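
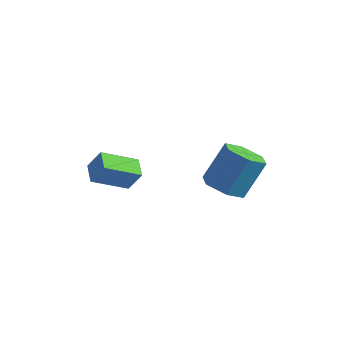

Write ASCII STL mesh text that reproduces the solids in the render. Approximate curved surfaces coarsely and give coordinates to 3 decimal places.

solid 
facet normal -0.507 -0.146 -0.849
outer loop
vertex -4.054 -1.672 -1.709
vertex -4.753 -0.945 -1.416
vertex -3.041 -0.365 -2.538
endloop
endfacet
facet normal 0.665 -0.693 -0.279
outer loop
vertex -2.447 -0.195 -1.544
vertex -4.054 -1.672 -1.709
vertex -3.041 -0.365 -2.538
endloop
endfacet
facet normal -0.507 -0.146 -0.849
outer loop
vertex -3.041 -0.365 -2.538
vertex -4.753 -0.945 -1.416
vertex -3.74 0.362 -2.245
endloop
endfacet
facet normal 0.547 0.707 -0.448
outer loop
vertex -3.74 0.362 -2.245
vertex -2.447 -0.195 -1.544
vertex -3.041 -0.365 -2.538
endloop
endfacet
facet normal -0.547 -0.707 0.448
outer loop
vertex -4.054 -1.672 -1.709
vertex -4.159 -0.775 -0.422
vertex -4.753 -0.945 -1.416
endloop
endfacet
facet normal 0.665 -0.693 -0.279
outer loop
vertex -3.46 -1.502 -0.715
vertex -4.054 -1.672 -1.709
vertex -2.447 -0.195 -1.544
endloop
endfacet
facet normal -0.547 -0.707 0.448
outer loop
vertex -3.46 -1.502 -0.715
vertex -4.159 -0.775 -0.422
vertex -4.054 -1.672 -1.709
endloop
endfacet
facet normal -0.665 0.693 0.279
outer loop
vertex -4.753 -0.945 -1.416
vertex -4.159 -0.775 -0.422
vertex -3.74 0.362 -2.245
endloop
endfacet
facet normal 0.547 0.707 -0.448
outer loop
vertex -3.146 0.532 -1.251
vertex -2.447 -0.195 -1.544
vertex -3.74 0.362 -2.245
endloop
endfacet
facet normal -0.665 0.693 0.279
outer loop
vertex -3.74 0.362 -2.245
vertex -4.159 -0.775 -0.422
vertex -3.146 0.532 -1.251
endloop
endfacet
facet normal 0.507 0.146 0.849
outer loop
vertex -3.146 0.532 -1.251
vertex -3.46 -1.502 -0.715
vertex -2.447 -0.195 -1.544
endloop
endfacet
facet normal 0.507 0.146 0.849
outer loop
vertex -4.159 -0.775 -0.422
vertex -3.46 -1.502 -0.715
vertex -3.146 0.532 -1.251
endloop
endfacet
facet normal -0.225 -0.485 -0.845
outer loop
vertex 1.836 1.045 -1.989
vertex 0.849 0.993 -1.696
vertex 1.181 1.798 -2.247
endloop
endfacet
facet normal 0.739 0.481 -0.472
outer loop
vertex 1.836 1.045 -1.989
vertex 1.181 1.798 -2.247
vertex 2.297 2.039 -0.256
endloop
endfacet
facet normal 0.739 0.480 -0.472
outer loop
vertex 2.297 2.039 -0.256
vertex 1.181 1.798 -2.247
vertex 1.643 2.792 -0.514
endloop
endfacet
facet normal 0.225 0.485 0.845
outer loop
vertex 2.297 2.039 -0.256
vertex 1.643 2.792 -0.514
vertex 1.311 1.987 0.036
endloop
endfacet
facet normal -0.225 -0.485 -0.845
outer loop
vertex 1.181 1.798 -2.247
vertex 0.849 0.993 -1.696
vertex 0.195 1.745 -1.954
endloop
endfacet
facet normal -0.181 0.873 -0.452
outer loop
vertex 1.181 1.798 -2.247
vertex 0.195 1.745 -1.954
vertex 1.643 2.792 -0.514
endloop
endfacet
facet normal -0.180 0.873 -0.453
outer loop
vertex 1.643 2.792 -0.514
vertex 0.195 1.745 -1.954
vertex 0.656 2.74 -0.222
endloop
endfacet
facet normal 0.225 0.485 0.845
outer loop
vertex 1.643 2.792 -0.514
vertex 0.656 2.74 -0.222
vertex 1.311 1.987 0.036
endloop
endfacet
facet normal -0.225 -0.485 -0.845
outer loop
vertex 0.195 1.745 -1.954
vertex 0.849 0.993 -1.696
vertex -0.137 0.941 -1.404
endloop
endfacet
facet normal -0.919 0.393 0.019
outer loop
vertex 0.195 1.745 -1.954
vertex -0.137 0.941 -1.404
vertex 0.656 2.74 -0.222
endloop
endfacet
facet normal -0.920 0.393 0.019
outer loop
vertex 0.656 2.74 -0.222
vertex -0.137 0.941 -1.404
vertex 0.324 1.935 0.329
endloop
endfacet
facet normal 0.225 0.485 0.845
outer loop
vertex 0.656 2.74 -0.222
vertex 0.324 1.935 0.329
vertex 1.311 1.987 0.036
endloop
endfacet
facet normal -0.225 -0.485 -0.845
outer loop
vertex -0.137 0.941 -1.404
vertex 0.849 0.993 -1.696
vertex 0.517 0.188 -1.146
endloop
endfacet
facet normal -0.739 -0.480 0.472
outer loop
vertex -0.137 0.941 -1.404
vertex 0.517 0.188 -1.146
vertex 0.324 1.935 0.329
endloop
endfacet
facet normal -0.739 -0.481 0.473
outer loop
vertex 0.324 1.935 0.329
vertex 0.517 0.188 -1.146
vertex 0.979 1.182 0.587
endloop
endfacet
facet normal 0.225 0.485 0.845
outer loop
vertex 0.324 1.935 0.329
vertex 0.979 1.182 0.587
vertex 1.311 1.987 0.036
endloop
endfacet
facet normal -0.225 -0.485 -0.845
outer loop
vertex 0.517 0.188 -1.146
vertex 0.849 0.993 -1.696
vertex 1.504 0.24 -1.438
endloop
endfacet
facet normal 0.180 -0.873 0.453
outer loop
vertex 0.517 0.188 -1.146
vertex 1.504 0.24 -1.438
vertex 0.979 1.182 0.587
endloop
endfacet
facet normal 0.182 -0.873 0.453
outer loop
vertex 0.979 1.182 0.587
vertex 1.504 0.24 -1.438
vertex 1.965 1.235 0.294
endloop
endfacet
facet normal 0.225 0.485 0.845
outer loop
vertex 0.979 1.182 0.587
vertex 1.965 1.235 0.294
vertex 1.311 1.987 0.036
endloop
endfacet
facet normal -0.225 -0.485 -0.845
outer loop
vertex 1.504 0.24 -1.438
vertex 0.849 0.993 -1.696
vertex 1.836 1.045 -1.989
endloop
endfacet
facet normal 0.920 -0.392 -0.019
outer loop
vertex 1.504 0.24 -1.438
vertex 1.836 1.045 -1.989
vertex 1.965 1.235 0.294
endloop
endfacet
facet normal 0.919 -0.393 -0.019
outer loop
vertex 1.965 1.235 0.294
vertex 1.836 1.045 -1.989
vertex 2.297 2.039 -0.256
endloop
endfacet
facet normal 0.225 0.485 0.845
outer loop
vertex 1.965 1.235 0.294
vertex 2.297 2.039 -0.256
vertex 1.311 1.987 0.036
endloop
endfacet

endsolid


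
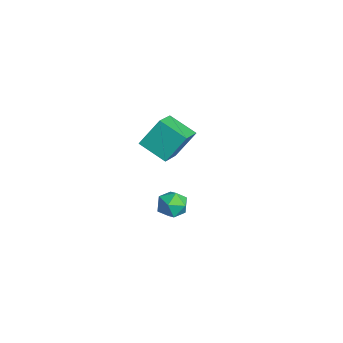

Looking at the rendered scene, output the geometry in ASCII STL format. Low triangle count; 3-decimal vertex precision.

solid 
facet normal -0.758 0.495 -0.425
outer loop
vertex -4.87 2.488 1.509
vertex -3.596 3.713 0.662
vertex -4.763 1.231 -0.145
endloop
endfacet
facet normal -0.650 -0.625 0.433
outer loop
vertex -3.224 0.227 0.718
vertex -4.87 2.488 1.509
vertex -4.763 1.231 -0.145
endloop
endfacet
facet normal -0.758 0.495 -0.425
outer loop
vertex -4.763 1.231 -0.145
vertex -3.596 3.713 0.662
vertex -3.489 2.456 -0.992
endloop
endfacet
facet normal 0.052 -0.604 -0.795
outer loop
vertex -3.489 2.456 -0.992
vertex -3.224 0.227 0.718
vertex -4.763 1.231 -0.145
endloop
endfacet
facet normal -0.052 0.604 0.795
outer loop
vertex -4.87 2.488 1.509
vertex -2.057 2.709 1.525
vertex -3.596 3.713 0.662
endloop
endfacet
facet normal -0.650 -0.625 0.433
outer loop
vertex -3.331 1.484 2.372
vertex -4.87 2.488 1.509
vertex -3.224 0.227 0.718
endloop
endfacet
facet normal -0.052 0.604 0.795
outer loop
vertex -3.331 1.484 2.372
vertex -2.057 2.709 1.525
vertex -4.87 2.488 1.509
endloop
endfacet
facet normal 0.650 0.625 -0.433
outer loop
vertex -3.596 3.713 0.662
vertex -2.057 2.709 1.525
vertex -3.489 2.456 -0.992
endloop
endfacet
facet normal 0.052 -0.604 -0.795
outer loop
vertex -1.95 1.452 -0.129
vertex -3.224 0.227 0.718
vertex -3.489 2.456 -0.992
endloop
endfacet
facet normal 0.650 0.625 -0.433
outer loop
vertex -3.489 2.456 -0.992
vertex -2.057 2.709 1.525
vertex -1.95 1.452 -0.129
endloop
endfacet
facet normal 0.758 -0.495 0.425
outer loop
vertex -1.95 1.452 -0.129
vertex -3.331 1.484 2.372
vertex -3.224 0.227 0.718
endloop
endfacet
facet normal 0.758 -0.495 0.425
outer loop
vertex -2.057 2.709 1.525
vertex -3.331 1.484 2.372
vertex -1.95 1.452 -0.129
endloop
endfacet
facet normal -0.524 -0.138 0.840
outer loop
vertex 2.739 0.508 1.153
vertex 3.274 -0.272 1.358
vertex 3.549 0.6 1.673
endloop
endfacet
facet normal -0.493 0.554 0.670
outer loop
vertex 2.739 0.508 1.153
vertex 3.549 0.6 1.673
vertex 3.34 1.247 0.984
endloop
endfacet
facet normal -0.774 0.633 0.019
outer loop
vertex 2.739 0.508 1.153
vertex 3.34 1.247 0.984
vertex 2.935 0.774 0.244
endloop
endfacet
facet normal -0.977 -0.010 -0.214
outer loop
vertex 2.739 0.508 1.153
vertex 2.935 0.774 0.244
vertex 2.894 -0.164 0.475
endloop
endfacet
facet normal -0.822 -0.487 0.294
outer loop
vertex 2.739 0.508 1.153
vertex 2.894 -0.164 0.475
vertex 3.274 -0.272 1.358
endloop
endfacet
facet normal 0.194 0.744 0.640
outer loop
vertex 3.34 1.247 0.984
vertex 3.549 0.6 1.673
vertex 4.246 0.924 1.085
endloop
endfacet
facet normal 0.146 -0.376 0.915
outer loop
vertex 3.549 0.6 1.673
vertex 3.274 -0.272 1.358
vertex 4.205 -0.014 1.316
endloop
endfacet
facet normal -0.339 -0.940 0.031
outer loop
vertex 3.274 -0.272 1.358
vertex 2.894 -0.164 0.475
vertex 3.8 -0.487 0.576
endloop
endfacet
facet normal -0.588 -0.169 -0.791
outer loop
vertex 2.894 -0.164 0.475
vertex 2.935 0.774 0.244
vertex 3.591 0.16 -0.113
endloop
endfacet
facet normal -0.260 0.872 -0.415
outer loop
vertex 2.935 0.774 0.244
vertex 3.34 1.247 0.984
vertex 3.866 1.032 0.202
endloop
endfacet
facet normal 0.977 0.010 0.214
outer loop
vertex 4.401 0.252 0.407
vertex 4.246 0.924 1.085
vertex 4.205 -0.014 1.316
endloop
endfacet
facet normal 0.774 -0.633 -0.019
outer loop
vertex 4.401 0.252 0.407
vertex 4.205 -0.014 1.316
vertex 3.8 -0.487 0.576
endloop
endfacet
facet normal 0.493 -0.554 -0.670
outer loop
vertex 4.401 0.252 0.407
vertex 3.8 -0.487 0.576
vertex 3.591 0.16 -0.113
endloop
endfacet
facet normal 0.524 0.138 -0.840
outer loop
vertex 4.401 0.252 0.407
vertex 3.591 0.16 -0.113
vertex 3.866 1.032 0.202
endloop
endfacet
facet normal 0.822 0.487 -0.294
outer loop
vertex 4.401 0.252 0.407
vertex 3.866 1.032 0.202
vertex 4.246 0.924 1.085
endloop
endfacet
facet normal 0.588 0.169 0.791
outer loop
vertex 4.205 -0.014 1.316
vertex 4.246 0.924 1.085
vertex 3.549 0.6 1.673
endloop
endfacet
facet normal 0.260 -0.872 0.415
outer loop
vertex 3.8 -0.487 0.576
vertex 4.205 -0.014 1.316
vertex 3.274 -0.272 1.358
endloop
endfacet
facet normal -0.194 -0.744 -0.640
outer loop
vertex 3.591 0.16 -0.113
vertex 3.8 -0.487 0.576
vertex 2.894 -0.164 0.475
endloop
endfacet
facet normal -0.146 0.376 -0.915
outer loop
vertex 3.866 1.032 0.202
vertex 3.591 0.16 -0.113
vertex 2.935 0.774 0.244
endloop
endfacet
facet normal 0.339 0.940 -0.031
outer loop
vertex 4.246 0.924 1.085
vertex 3.866 1.032 0.202
vertex 3.34 1.247 0.984
endloop
endfacet

endsolid


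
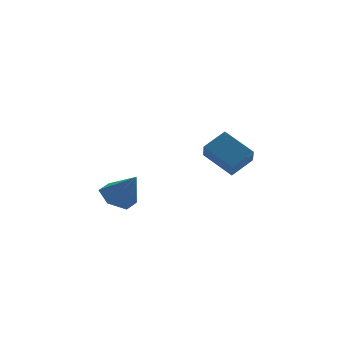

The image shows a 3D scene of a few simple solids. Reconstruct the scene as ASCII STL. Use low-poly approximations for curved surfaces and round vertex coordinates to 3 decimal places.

solid 
facet normal -0.391 0.418 -0.820
outer loop
vertex 0.114 -0.583 -4.372
vertex -0.458 -0.525 -4.07
vertex -0.022 -0.045 -4.033
endloop
endfacet
facet normal 0.977 0.157 0.143
outer loop
vertex 0.114 -0.583 -4.372
vertex -0.022 -0.045 -4.033
vertex -0.002 -1.015 -3.11
endloop
endfacet
facet normal -0.391 0.418 -0.820
outer loop
vertex -0.022 -0.045 -4.033
vertex -0.458 -0.525 -4.07
vertex -0.594 0.012 -3.731
endloop
endfacet
facet normal 0.410 0.633 0.657
outer loop
vertex -0.022 -0.045 -4.033
vertex -0.594 0.012 -3.731
vertex -0.002 -1.015 -3.11
endloop
endfacet
facet normal -0.390 0.419 -0.820
outer loop
vertex -0.594 0.012 -3.731
vertex -0.458 -0.525 -4.07
vertex -1.031 -0.468 -3.768
endloop
endfacet
facet normal -0.398 0.296 0.868
outer loop
vertex -0.594 0.012 -3.731
vertex -1.031 -0.468 -3.768
vertex -0.002 -1.015 -3.11
endloop
endfacet
facet normal -0.390 0.419 -0.820
outer loop
vertex -1.031 -0.468 -3.768
vertex -0.458 -0.525 -4.07
vertex -0.895 -1.005 -4.107
endloop
endfacet
facet normal -0.639 -0.520 0.567
outer loop
vertex -1.031 -0.468 -3.768
vertex -0.895 -1.005 -4.107
vertex -0.002 -1.015 -3.11
endloop
endfacet
facet normal -0.390 0.418 -0.820
outer loop
vertex -0.895 -1.005 -4.107
vertex -0.458 -0.525 -4.07
vertex -0.322 -1.063 -4.409
endloop
endfacet
facet normal -0.072 -0.996 0.055
outer loop
vertex -0.895 -1.005 -4.107
vertex -0.322 -1.063 -4.409
vertex -0.002 -1.015 -3.11
endloop
endfacet
facet normal -0.391 0.418 -0.820
outer loop
vertex -0.322 -1.063 -4.409
vertex -0.458 -0.525 -4.07
vertex 0.114 -0.583 -4.372
endloop
endfacet
facet normal 0.737 -0.657 -0.157
outer loop
vertex -0.322 -1.063 -4.409
vertex 0.114 -0.583 -4.372
vertex -0.002 -1.015 -3.11
endloop
endfacet
facet normal -0.541 0.668 0.511
outer loop
vertex 3.242 0.58 -2.173
vertex 3.408 1.167 -2.765
vertex 2.481 0.322 -2.642
endloop
endfacet
facet normal -0.195 -0.690 0.697
outer loop
vertex 3.152 -0.507 -3.275
vertex 3.242 0.58 -2.173
vertex 2.481 0.322 -2.642
endloop
endfacet
facet normal -0.541 0.668 0.511
outer loop
vertex 2.481 0.322 -2.642
vertex 3.408 1.167 -2.765
vertex 2.647 0.909 -3.234
endloop
endfacet
facet normal -0.818 -0.277 -0.504
outer loop
vertex 2.647 0.909 -3.234
vertex 3.152 -0.507 -3.275
vertex 2.481 0.322 -2.642
endloop
endfacet
facet normal 0.818 0.277 0.504
outer loop
vertex 3.242 0.58 -2.173
vertex 4.079 0.338 -3.398
vertex 3.408 1.167 -2.765
endloop
endfacet
facet normal -0.195 -0.690 0.697
outer loop
vertex 3.913 -0.249 -2.806
vertex 3.242 0.58 -2.173
vertex 3.152 -0.507 -3.275
endloop
endfacet
facet normal 0.818 0.277 0.504
outer loop
vertex 3.913 -0.249 -2.806
vertex 4.079 0.338 -3.398
vertex 3.242 0.58 -2.173
endloop
endfacet
facet normal 0.195 0.690 -0.697
outer loop
vertex 3.408 1.167 -2.765
vertex 4.079 0.338 -3.398
vertex 2.647 0.909 -3.234
endloop
endfacet
facet normal -0.818 -0.277 -0.504
outer loop
vertex 3.318 0.08 -3.867
vertex 3.152 -0.507 -3.275
vertex 2.647 0.909 -3.234
endloop
endfacet
facet normal 0.195 0.690 -0.697
outer loop
vertex 2.647 0.909 -3.234
vertex 4.079 0.338 -3.398
vertex 3.318 0.08 -3.867
endloop
endfacet
facet normal 0.541 -0.668 -0.511
outer loop
vertex 3.318 0.08 -3.867
vertex 3.913 -0.249 -2.806
vertex 3.152 -0.507 -3.275
endloop
endfacet
facet normal 0.541 -0.668 -0.511
outer loop
vertex 4.079 0.338 -3.398
vertex 3.913 -0.249 -2.806
vertex 3.318 0.08 -3.867
endloop
endfacet

endsolid


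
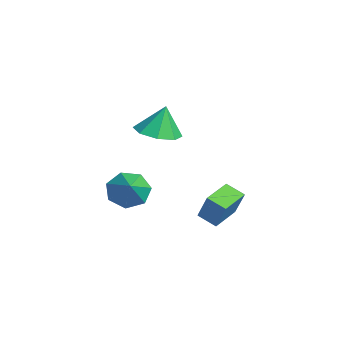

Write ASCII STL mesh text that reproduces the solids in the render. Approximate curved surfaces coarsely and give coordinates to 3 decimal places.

solid 
facet normal 0.025 -0.256 -0.966
outer loop
vertex -1.307 -1.532 0.448
vertex -2.223 -1.262 0.353
vertex -1.373 -0.825 0.259
endloop
endfacet
facet normal 0.816 0.219 0.535
outer loop
vertex -1.307 -1.532 0.448
vertex -1.373 -0.825 0.259
vertex -2.257 -0.918 1.647
endloop
endfacet
facet normal 0.025 -0.256 -0.966
outer loop
vertex -1.373 -0.825 0.259
vertex -2.223 -1.262 0.353
vertex -1.937 -0.374 0.125
endloop
endfacet
facet normal 0.520 0.764 0.382
outer loop
vertex -1.373 -0.825 0.259
vertex -1.937 -0.374 0.125
vertex -2.257 -0.918 1.647
endloop
endfacet
facet normal 0.025 -0.256 -0.966
outer loop
vertex -1.937 -0.374 0.125
vertex -2.223 -1.262 0.353
vertex -2.669 -0.443 0.124
endloop
endfacet
facet normal -0.089 0.944 0.319
outer loop
vertex -1.937 -0.374 0.125
vertex -2.669 -0.443 0.124
vertex -2.257 -0.918 1.647
endloop
endfacet
facet normal 0.025 -0.256 -0.966
outer loop
vertex -2.669 -0.443 0.124
vertex -2.223 -1.262 0.353
vertex -3.139 -0.991 0.257
endloop
endfacet
facet normal -0.654 0.653 0.381
outer loop
vertex -2.669 -0.443 0.124
vertex -3.139 -0.991 0.257
vertex -2.257 -0.918 1.647
endloop
endfacet
facet normal 0.026 -0.256 -0.966
outer loop
vertex -3.139 -0.991 0.257
vertex -2.223 -1.262 0.353
vertex -3.073 -1.698 0.446
endloop
endfacet
facet normal -0.844 0.063 0.532
outer loop
vertex -3.139 -0.991 0.257
vertex -3.073 -1.698 0.446
vertex -2.257 -0.918 1.647
endloop
endfacet
facet normal 0.026 -0.257 -0.966
outer loop
vertex -3.073 -1.698 0.446
vertex -2.223 -1.262 0.353
vertex -2.509 -2.149 0.581
endloop
endfacet
facet normal -0.548 -0.481 0.685
outer loop
vertex -3.073 -1.698 0.446
vertex -2.509 -2.149 0.581
vertex -2.257 -0.918 1.647
endloop
endfacet
facet normal 0.025 -0.256 -0.966
outer loop
vertex -2.509 -2.149 0.581
vertex -2.223 -1.262 0.353
vertex -1.777 -2.081 0.582
endloop
endfacet
facet normal 0.060 -0.660 0.748
outer loop
vertex -2.509 -2.149 0.581
vertex -1.777 -2.081 0.582
vertex -2.257 -0.918 1.647
endloop
endfacet
facet normal 0.025 -0.257 -0.966
outer loop
vertex -1.777 -2.081 0.582
vertex -2.223 -1.262 0.353
vertex -1.307 -1.532 0.448
endloop
endfacet
facet normal 0.627 -0.369 0.686
outer loop
vertex -1.777 -2.081 0.582
vertex -1.307 -1.532 0.448
vertex -2.257 -0.918 1.647
endloop
endfacet
facet normal -0.796 0.148 -0.587
outer loop
vertex -1.62 -1.936 -3.095
vertex -2.111 -2.449 -2.559
vertex -1.978 -1.57 -2.517
endloop
endfacet
facet normal 0.740 0.672 0.033
outer loop
vertex -1.62 -1.936 -3.095
vertex -1.978 -1.57 -2.517
vertex -1.029 -2.651 -1.761
endloop
endfacet
facet normal -0.796 0.149 -0.586
outer loop
vertex -1.978 -1.57 -2.517
vertex -2.111 -2.449 -2.559
vertex -2.436 -1.866 -1.97
endloop
endfacet
facet normal 0.301 0.710 0.637
outer loop
vertex -1.978 -1.57 -2.517
vertex -2.436 -1.866 -1.97
vertex -1.029 -2.651 -1.761
endloop
endfacet
facet normal -0.796 0.149 -0.587
outer loop
vertex -2.436 -1.866 -1.97
vertex -2.111 -2.449 -2.559
vertex -2.65 -2.601 -1.867
endloop
endfacet
facet normal -0.060 0.156 0.986
outer loop
vertex -2.436 -1.866 -1.97
vertex -2.65 -2.601 -1.867
vertex -1.029 -2.651 -1.761
endloop
endfacet
facet normal -0.796 0.149 -0.587
outer loop
vertex -2.65 -2.601 -1.867
vertex -2.111 -2.449 -2.559
vertex -2.458 -3.221 -2.284
endloop
endfacet
facet normal -0.071 -0.572 0.817
outer loop
vertex -2.65 -2.601 -1.867
vertex -2.458 -3.221 -2.284
vertex -1.029 -2.651 -1.761
endloop
endfacet
facet normal -0.796 0.149 -0.586
outer loop
vertex -2.458 -3.221 -2.284
vertex -2.111 -2.449 -2.559
vertex -2.005 -3.26 -2.909
endloop
endfacet
facet normal 0.275 -0.926 0.257
outer loop
vertex -2.458 -3.221 -2.284
vertex -2.005 -3.26 -2.909
vertex -1.029 -2.651 -1.761
endloop
endfacet
facet normal -0.796 0.149 -0.586
outer loop
vertex -2.005 -3.26 -2.909
vertex -2.111 -2.449 -2.559
vertex -1.632 -2.688 -3.27
endloop
endfacet
facet normal 0.719 -0.640 -0.272
outer loop
vertex -2.005 -3.26 -2.909
vertex -1.632 -2.688 -3.27
vertex -1.029 -2.651 -1.761
endloop
endfacet
facet normal -0.796 0.149 -0.586
outer loop
vertex -1.632 -2.688 -3.27
vertex -2.111 -2.449 -2.559
vertex -1.62 -1.936 -3.095
endloop
endfacet
facet normal 0.926 0.072 -0.372
outer loop
vertex -1.632 -2.688 -3.27
vertex -1.62 -1.936 -3.095
vertex -1.029 -2.651 -1.761
endloop
endfacet
facet normal -0.669 -0.621 0.408
outer loop
vertex -1.529 0.486 -3.132
vertex -2.359 1.517 -2.925
vertex -2.083 0.284 -4.347
endloop
endfacet
facet normal 0.620 -0.769 -0.155
outer loop
vertex -1.481 0.843 -4.715
vertex -1.529 0.486 -3.132
vertex -2.083 0.284 -4.347
endloop
endfacet
facet normal -0.669 -0.621 0.408
outer loop
vertex -2.083 0.284 -4.347
vertex -2.359 1.517 -2.925
vertex -2.913 1.315 -4.14
endloop
endfacet
facet normal -0.411 -0.150 -0.899
outer loop
vertex -2.913 1.315 -4.14
vertex -1.481 0.843 -4.715
vertex -2.083 0.284 -4.347
endloop
endfacet
facet normal 0.411 0.150 0.899
outer loop
vertex -1.529 0.486 -3.132
vertex -1.757 2.076 -3.293
vertex -2.359 1.517 -2.925
endloop
endfacet
facet normal 0.620 -0.769 -0.155
outer loop
vertex -0.927 1.045 -3.5
vertex -1.529 0.486 -3.132
vertex -1.481 0.843 -4.715
endloop
endfacet
facet normal 0.411 0.150 0.899
outer loop
vertex -0.927 1.045 -3.5
vertex -1.757 2.076 -3.293
vertex -1.529 0.486 -3.132
endloop
endfacet
facet normal -0.620 0.769 0.155
outer loop
vertex -2.359 1.517 -2.925
vertex -1.757 2.076 -3.293
vertex -2.913 1.315 -4.14
endloop
endfacet
facet normal -0.411 -0.150 -0.899
outer loop
vertex -2.311 1.874 -4.508
vertex -1.481 0.843 -4.715
vertex -2.913 1.315 -4.14
endloop
endfacet
facet normal -0.620 0.769 0.155
outer loop
vertex -2.913 1.315 -4.14
vertex -1.757 2.076 -3.293
vertex -2.311 1.874 -4.508
endloop
endfacet
facet normal 0.669 0.621 -0.408
outer loop
vertex -2.311 1.874 -4.508
vertex -0.927 1.045 -3.5
vertex -1.481 0.843 -4.715
endloop
endfacet
facet normal 0.669 0.621 -0.408
outer loop
vertex -1.757 2.076 -3.293
vertex -0.927 1.045 -3.5
vertex -2.311 1.874 -4.508
endloop
endfacet

endsolid


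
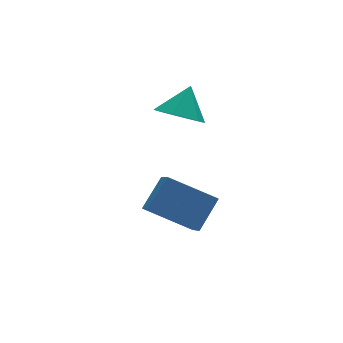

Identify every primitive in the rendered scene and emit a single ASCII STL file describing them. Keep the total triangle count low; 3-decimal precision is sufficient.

solid 
facet normal -0.522 -0.394 -0.756
outer loop
vertex -0.708 1.713 -0.202
vertex -1.456 2.054 0.137
vertex -0.974 2.527 -0.442
endloop
endfacet
facet normal 0.954 0.279 -0.110
outer loop
vertex -0.708 1.713 -0.202
vertex -0.974 2.527 -0.442
vertex -0.804 2.546 1.083
endloop
endfacet
facet normal -0.523 -0.393 -0.756
outer loop
vertex -0.974 2.527 -0.442
vertex -1.456 2.054 0.137
vertex -1.722 2.869 -0.103
endloop
endfacet
facet normal 0.394 0.917 -0.055
outer loop
vertex -0.974 2.527 -0.442
vertex -1.722 2.869 -0.103
vertex -0.804 2.546 1.083
endloop
endfacet
facet normal -0.522 -0.393 -0.757
outer loop
vertex -1.722 2.869 -0.103
vertex -1.456 2.054 0.137
vertex -2.205 2.396 0.476
endloop
endfacet
facet normal -0.286 0.845 0.452
outer loop
vertex -1.722 2.869 -0.103
vertex -2.205 2.396 0.476
vertex -0.804 2.546 1.083
endloop
endfacet
facet normal -0.522 -0.393 -0.757
outer loop
vertex -2.205 2.396 0.476
vertex -1.456 2.054 0.137
vertex -1.939 1.581 0.716
endloop
endfacet
facet normal -0.406 0.134 0.904
outer loop
vertex -2.205 2.396 0.476
vertex -1.939 1.581 0.716
vertex -0.804 2.546 1.083
endloop
endfacet
facet normal -0.522 -0.393 -0.757
outer loop
vertex -1.939 1.581 0.716
vertex -1.456 2.054 0.137
vertex -1.19 1.239 0.377
endloop
endfacet
facet normal 0.154 -0.504 0.850
outer loop
vertex -1.939 1.581 0.716
vertex -1.19 1.239 0.377
vertex -0.804 2.546 1.083
endloop
endfacet
facet normal -0.522 -0.393 -0.757
outer loop
vertex -1.19 1.239 0.377
vertex -1.456 2.054 0.137
vertex -0.708 1.713 -0.202
endloop
endfacet
facet normal 0.835 -0.431 0.342
outer loop
vertex -1.19 1.239 0.377
vertex -0.708 1.713 -0.202
vertex -0.804 2.546 1.083
endloop
endfacet
facet normal -0.672 -0.356 -0.649
outer loop
vertex -4.192 -1.377 -0.917
vertex -3.899 -0.327 -1.797
vertex -2.942 -2.359 -1.673
endloop
endfacet
facet normal -0.209 -0.750 0.628
outer loop
vertex -2.061 -1.893 -0.823
vertex -4.192 -1.377 -0.917
vertex -2.942 -2.359 -1.673
endloop
endfacet
facet normal -0.673 -0.356 -0.649
outer loop
vertex -2.942 -2.359 -1.673
vertex -3.899 -0.327 -1.797
vertex -2.649 -1.31 -2.553
endloop
endfacet
facet normal 0.710 -0.558 -0.429
outer loop
vertex -2.649 -1.31 -2.553
vertex -2.061 -1.893 -0.823
vertex -2.942 -2.359 -1.673
endloop
endfacet
facet normal -0.710 0.558 0.430
outer loop
vertex -4.192 -1.377 -0.917
vertex -3.018 0.139 -0.947
vertex -3.899 -0.327 -1.797
endloop
endfacet
facet normal -0.209 -0.749 0.628
outer loop
vertex -3.311 -0.91 -0.067
vertex -4.192 -1.377 -0.917
vertex -2.061 -1.893 -0.823
endloop
endfacet
facet normal -0.710 0.558 0.429
outer loop
vertex -3.311 -0.91 -0.067
vertex -3.018 0.139 -0.947
vertex -4.192 -1.377 -0.917
endloop
endfacet
facet normal 0.210 0.749 -0.628
outer loop
vertex -3.899 -0.327 -1.797
vertex -3.018 0.139 -0.947
vertex -2.649 -1.31 -2.553
endloop
endfacet
facet normal 0.710 -0.558 -0.429
outer loop
vertex -1.768 -0.843 -1.703
vertex -2.061 -1.893 -0.823
vertex -2.649 -1.31 -2.553
endloop
endfacet
facet normal 0.209 0.749 -0.628
outer loop
vertex -2.649 -1.31 -2.553
vertex -3.018 0.139 -0.947
vertex -1.768 -0.843 -1.703
endloop
endfacet
facet normal 0.672 0.356 0.649
outer loop
vertex -1.768 -0.843 -1.703
vertex -3.311 -0.91 -0.067
vertex -2.061 -1.893 -0.823
endloop
endfacet
facet normal 0.672 0.356 0.649
outer loop
vertex -3.018 0.139 -0.947
vertex -3.311 -0.91 -0.067
vertex -1.768 -0.843 -1.703
endloop
endfacet

endsolid


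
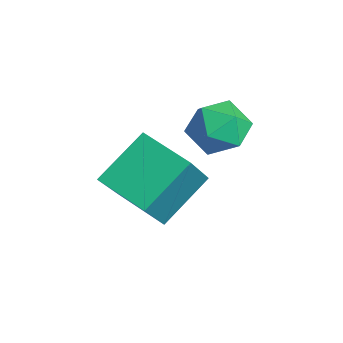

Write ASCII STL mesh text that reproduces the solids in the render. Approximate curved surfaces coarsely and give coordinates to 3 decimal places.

solid 
facet normal -0.881 0.405 0.246
outer loop
vertex 0.083 3.885 1.866
vertex -0.158 3.081 2.326
vertex 0.295 3.783 2.793
endloop
endfacet
facet normal -0.377 0.907 0.186
outer loop
vertex 0.083 3.885 1.866
vertex 0.295 3.783 2.793
vertex 0.934 4.171 2.196
endloop
endfacet
facet normal -0.110 0.873 -0.474
outer loop
vertex 0.083 3.885 1.866
vertex 0.934 4.171 2.196
vertex 0.875 3.709 1.359
endloop
endfacet
facet normal -0.448 0.351 -0.822
outer loop
vertex 0.083 3.885 1.866
vertex 0.875 3.709 1.359
vertex 0.2 3.036 1.44
endloop
endfacet
facet normal -0.924 0.062 -0.377
outer loop
vertex 0.083 3.885 1.866
vertex 0.2 3.036 1.44
vertex -0.158 3.081 2.326
endloop
endfacet
facet normal 0.147 0.750 0.645
outer loop
vertex 0.934 4.171 2.196
vertex 0.295 3.783 2.793
vertex 1.22 3.544 2.86
endloop
endfacet
facet normal -0.668 -0.063 0.742
outer loop
vertex 0.295 3.783 2.793
vertex -0.158 3.081 2.326
vertex 0.545 2.871 2.941
endloop
endfacet
facet normal -0.738 -0.619 -0.267
outer loop
vertex -0.158 3.081 2.326
vertex 0.2 3.036 1.44
vertex 0.486 2.409 2.104
endloop
endfacet
facet normal 0.032 -0.151 -0.988
outer loop
vertex 0.2 3.036 1.44
vertex 0.875 3.709 1.359
vertex 1.125 2.797 1.507
endloop
endfacet
facet normal 0.579 0.696 -0.425
outer loop
vertex 0.875 3.709 1.359
vertex 0.934 4.171 2.196
vertex 1.578 3.499 1.974
endloop
endfacet
facet normal 0.448 -0.351 0.822
outer loop
vertex 1.337 2.695 2.434
vertex 1.22 3.544 2.86
vertex 0.545 2.871 2.941
endloop
endfacet
facet normal 0.110 -0.873 0.474
outer loop
vertex 1.337 2.695 2.434
vertex 0.545 2.871 2.941
vertex 0.486 2.409 2.104
endloop
endfacet
facet normal 0.377 -0.907 -0.186
outer loop
vertex 1.337 2.695 2.434
vertex 0.486 2.409 2.104
vertex 1.125 2.797 1.507
endloop
endfacet
facet normal 0.881 -0.405 -0.246
outer loop
vertex 1.337 2.695 2.434
vertex 1.125 2.797 1.507
vertex 1.578 3.499 1.974
endloop
endfacet
facet normal 0.924 -0.062 0.377
outer loop
vertex 1.337 2.695 2.434
vertex 1.578 3.499 1.974
vertex 1.22 3.544 2.86
endloop
endfacet
facet normal -0.032 0.151 0.988
outer loop
vertex 0.545 2.871 2.941
vertex 1.22 3.544 2.86
vertex 0.295 3.783 2.793
endloop
endfacet
facet normal -0.579 -0.696 0.425
outer loop
vertex 0.486 2.409 2.104
vertex 0.545 2.871 2.941
vertex -0.158 3.081 2.326
endloop
endfacet
facet normal -0.147 -0.750 -0.645
outer loop
vertex 1.125 2.797 1.507
vertex 0.486 2.409 2.104
vertex 0.2 3.036 1.44
endloop
endfacet
facet normal 0.668 0.063 -0.742
outer loop
vertex 1.578 3.499 1.974
vertex 1.125 2.797 1.507
vertex 0.875 3.709 1.359
endloop
endfacet
facet normal 0.738 0.619 0.267
outer loop
vertex 1.22 3.544 2.86
vertex 1.578 3.499 1.974
vertex 0.934 4.171 2.196
endloop
endfacet
facet normal -0.441 0.440 -0.782
outer loop
vertex -0.462 2.18 0.762
vertex 0.955 2.91 0.375
vertex -0.005 0.722 -0.316
endloop
endfacet
facet normal -0.864 -0.445 0.235
outer loop
vertex 0.905 -0.19 1.305
vertex -0.462 2.18 0.762
vertex -0.005 0.722 -0.316
endloop
endfacet
facet normal -0.440 0.440 -0.783
outer loop
vertex -0.005 0.722 -0.316
vertex 0.955 2.91 0.375
vertex 1.412 1.451 -0.702
endloop
endfacet
facet normal 0.244 -0.780 -0.576
outer loop
vertex 1.412 1.451 -0.702
vertex 0.905 -0.19 1.305
vertex -0.005 0.722 -0.316
endloop
endfacet
facet normal -0.244 0.780 0.576
outer loop
vertex -0.462 2.18 0.762
vertex 1.865 1.998 1.996
vertex 0.955 2.91 0.375
endloop
endfacet
facet normal -0.864 -0.445 0.235
outer loop
vertex 0.448 1.269 2.382
vertex -0.462 2.18 0.762
vertex 0.905 -0.19 1.305
endloop
endfacet
facet normal -0.244 0.780 0.576
outer loop
vertex 0.448 1.269 2.382
vertex 1.865 1.998 1.996
vertex -0.462 2.18 0.762
endloop
endfacet
facet normal 0.864 0.444 -0.235
outer loop
vertex 0.955 2.91 0.375
vertex 1.865 1.998 1.996
vertex 1.412 1.451 -0.702
endloop
endfacet
facet normal 0.245 -0.780 -0.576
outer loop
vertex 2.322 0.54 0.918
vertex 0.905 -0.19 1.305
vertex 1.412 1.451 -0.702
endloop
endfacet
facet normal 0.864 0.445 -0.235
outer loop
vertex 1.412 1.451 -0.702
vertex 1.865 1.998 1.996
vertex 2.322 0.54 0.918
endloop
endfacet
facet normal 0.440 -0.440 0.783
outer loop
vertex 2.322 0.54 0.918
vertex 0.448 1.269 2.382
vertex 0.905 -0.19 1.305
endloop
endfacet
facet normal 0.440 -0.441 0.783
outer loop
vertex 1.865 1.998 1.996
vertex 0.448 1.269 2.382
vertex 2.322 0.54 0.918
endloop
endfacet

endsolid


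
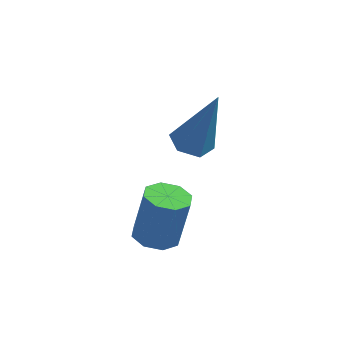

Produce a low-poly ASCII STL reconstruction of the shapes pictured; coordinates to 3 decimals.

solid 
facet normal -0.160 -0.199 -0.967
outer loop
vertex -1.495 -3.43 1.808
vertex -1.813 -2.912 1.754
vertex -1.227 -3.067 1.689
endloop
endfacet
facet normal 0.803 -0.596 -0.009
outer loop
vertex -1.495 -3.43 1.808
vertex -1.227 -3.067 1.689
vertex -1.269 -3.145 3.181
endloop
endfacet
facet normal 0.801 -0.598 -0.009
outer loop
vertex -1.269 -3.145 3.181
vertex -1.227 -3.067 1.689
vertex -1.0 -2.783 3.062
endloop
endfacet
facet normal 0.158 0.200 0.967
outer loop
vertex -1.269 -3.145 3.181
vertex -1.0 -2.783 3.062
vertex -1.587 -2.628 3.126
endloop
endfacet
facet normal -0.160 -0.201 -0.966
outer loop
vertex -1.227 -3.067 1.689
vertex -1.813 -2.912 1.754
vertex -1.302 -2.614 1.607
endloop
endfacet
facet normal 0.974 0.127 -0.187
outer loop
vertex -1.227 -3.067 1.689
vertex -1.302 -2.614 1.607
vertex -1.0 -2.783 3.062
endloop
endfacet
facet normal 0.974 0.127 -0.187
outer loop
vertex -1.0 -2.783 3.062
vertex -1.302 -2.614 1.607
vertex -1.075 -2.329 2.98
endloop
endfacet
facet normal 0.158 0.201 0.967
outer loop
vertex -1.0 -2.783 3.062
vertex -1.075 -2.329 2.98
vertex -1.587 -2.628 3.126
endloop
endfacet
facet normal -0.162 -0.199 -0.966
outer loop
vertex -1.302 -2.614 1.607
vertex -1.813 -2.912 1.754
vertex -1.676 -2.335 1.612
endloop
endfacet
facet normal 0.576 0.776 -0.256
outer loop
vertex -1.302 -2.614 1.607
vertex -1.676 -2.335 1.612
vertex -1.075 -2.329 2.98
endloop
endfacet
facet normal 0.574 0.778 -0.256
outer loop
vertex -1.075 -2.329 2.98
vertex -1.676 -2.335 1.612
vertex -1.45 -2.051 2.984
endloop
endfacet
facet normal 0.159 0.200 0.967
outer loop
vertex -1.075 -2.329 2.98
vertex -1.45 -2.051 2.984
vertex -1.587 -2.628 3.126
endloop
endfacet
facet normal -0.158 -0.200 -0.967
outer loop
vertex -1.676 -2.335 1.612
vertex -1.813 -2.912 1.754
vertex -2.131 -2.395 1.699
endloop
endfacet
facet normal -0.161 0.971 -0.174
outer loop
vertex -1.676 -2.335 1.612
vertex -2.131 -2.395 1.699
vertex -1.45 -2.051 2.984
endloop
endfacet
facet normal -0.160 0.971 -0.175
outer loop
vertex -1.45 -2.051 2.984
vertex -2.131 -2.395 1.699
vertex -1.905 -2.11 3.072
endloop
endfacet
facet normal 0.161 0.200 0.967
outer loop
vertex -1.45 -2.051 2.984
vertex -1.905 -2.11 3.072
vertex -1.587 -2.628 3.126
endloop
endfacet
facet normal -0.158 -0.200 -0.967
outer loop
vertex -2.131 -2.395 1.699
vertex -1.813 -2.912 1.754
vertex -2.4 -2.757 1.818
endloop
endfacet
facet normal -0.801 0.598 0.008
outer loop
vertex -2.131 -2.395 1.699
vertex -2.4 -2.757 1.818
vertex -1.905 -2.11 3.072
endloop
endfacet
facet normal -0.803 0.596 0.009
outer loop
vertex -1.905 -2.11 3.072
vertex -2.4 -2.757 1.818
vertex -2.173 -2.473 3.191
endloop
endfacet
facet normal 0.160 0.199 0.967
outer loop
vertex -1.905 -2.11 3.072
vertex -2.173 -2.473 3.191
vertex -1.587 -2.628 3.126
endloop
endfacet
facet normal -0.158 -0.201 -0.967
outer loop
vertex -2.4 -2.757 1.818
vertex -1.813 -2.912 1.754
vertex -2.325 -3.211 1.9
endloop
endfacet
facet normal -0.974 -0.127 0.187
outer loop
vertex -2.4 -2.757 1.818
vertex -2.325 -3.211 1.9
vertex -2.173 -2.473 3.191
endloop
endfacet
facet normal -0.974 -0.127 0.187
outer loop
vertex -2.173 -2.473 3.191
vertex -2.325 -3.211 1.9
vertex -2.098 -2.926 3.273
endloop
endfacet
facet normal 0.160 0.201 0.966
outer loop
vertex -2.173 -2.473 3.191
vertex -2.098 -2.926 3.273
vertex -1.587 -2.628 3.126
endloop
endfacet
facet normal -0.159 -0.200 -0.967
outer loop
vertex -2.325 -3.211 1.9
vertex -1.813 -2.912 1.754
vertex -1.95 -3.489 1.896
endloop
endfacet
facet normal -0.574 -0.778 0.256
outer loop
vertex -2.325 -3.211 1.9
vertex -1.95 -3.489 1.896
vertex -2.098 -2.926 3.273
endloop
endfacet
facet normal -0.576 -0.777 0.256
outer loop
vertex -2.098 -2.926 3.273
vertex -1.95 -3.489 1.896
vertex -1.724 -3.205 3.268
endloop
endfacet
facet normal 0.162 0.199 0.966
outer loop
vertex -2.098 -2.926 3.273
vertex -1.724 -3.205 3.268
vertex -1.587 -2.628 3.126
endloop
endfacet
facet normal -0.161 -0.200 -0.967
outer loop
vertex -1.95 -3.489 1.896
vertex -1.813 -2.912 1.754
vertex -1.495 -3.43 1.808
endloop
endfacet
facet normal 0.160 -0.972 0.175
outer loop
vertex -1.95 -3.489 1.896
vertex -1.495 -3.43 1.808
vertex -1.724 -3.205 3.268
endloop
endfacet
facet normal 0.162 -0.971 0.175
outer loop
vertex -1.724 -3.205 3.268
vertex -1.495 -3.43 1.808
vertex -1.269 -3.145 3.181
endloop
endfacet
facet normal 0.158 0.200 0.967
outer loop
vertex -1.724 -3.205 3.268
vertex -1.269 -3.145 3.181
vertex -1.587 -2.628 3.126
endloop
endfacet
facet normal -0.321 -0.031 -0.946
outer loop
vertex -1.128 0.072 2.55
vertex -1.693 0.009 2.744
vertex -1.467 0.557 2.649
endloop
endfacet
facet normal 0.816 0.577 -0.031
outer loop
vertex -1.128 0.072 2.55
vertex -1.467 0.557 2.649
vertex -1.047 0.071 4.636
endloop
endfacet
facet normal -0.324 -0.031 -0.946
outer loop
vertex -1.467 0.557 2.649
vertex -1.693 0.009 2.744
vertex -2.031 0.494 2.844
endloop
endfacet
facet normal -0.025 0.970 0.242
outer loop
vertex -1.467 0.557 2.649
vertex -2.031 0.494 2.844
vertex -1.047 0.071 4.636
endloop
endfacet
facet normal -0.322 -0.029 -0.946
outer loop
vertex -2.031 0.494 2.844
vertex -1.693 0.009 2.744
vertex -2.257 -0.054 2.938
endloop
endfacet
facet normal -0.760 0.401 0.512
outer loop
vertex -2.031 0.494 2.844
vertex -2.257 -0.054 2.938
vertex -1.047 0.071 4.636
endloop
endfacet
facet normal -0.322 -0.032 -0.946
outer loop
vertex -2.257 -0.054 2.938
vertex -1.693 0.009 2.744
vertex -1.918 -0.539 2.839
endloop
endfacet
facet normal -0.654 -0.561 0.507
outer loop
vertex -2.257 -0.054 2.938
vertex -1.918 -0.539 2.839
vertex -1.047 0.071 4.636
endloop
endfacet
facet normal -0.323 -0.031 -0.946
outer loop
vertex -1.918 -0.539 2.839
vertex -1.693 0.009 2.744
vertex -1.354 -0.476 2.644
endloop
endfacet
facet normal 0.187 -0.954 0.233
outer loop
vertex -1.918 -0.539 2.839
vertex -1.354 -0.476 2.644
vertex -1.047 0.071 4.636
endloop
endfacet
facet normal -0.322 -0.030 -0.946
outer loop
vertex -1.354 -0.476 2.644
vertex -1.693 0.009 2.744
vertex -1.128 0.072 2.55
endloop
endfacet
facet normal 0.922 -0.386 -0.036
outer loop
vertex -1.354 -0.476 2.644
vertex -1.128 0.072 2.55
vertex -1.047 0.071 4.636
endloop
endfacet

endsolid


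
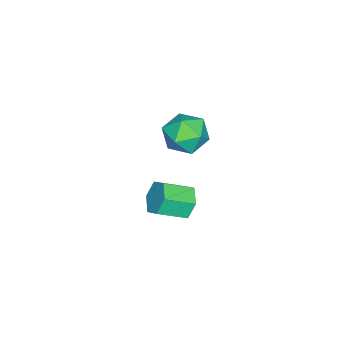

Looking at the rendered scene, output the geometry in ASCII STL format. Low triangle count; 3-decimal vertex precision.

solid 
facet normal 0.011 0.525 0.851
outer loop
vertex -3.25 0.122 1.08
vertex -4.147 -0.128 1.246
vertex -3.439 -0.666 1.569
endloop
endfacet
facet normal 0.661 0.275 0.698
outer loop
vertex -3.25 0.122 1.08
vertex -3.439 -0.666 1.569
vertex -2.752 -0.666 0.918
endloop
endfacet
facet normal 0.849 0.525 0.056
outer loop
vertex -3.25 0.122 1.08
vertex -2.752 -0.666 0.918
vertex -3.036 -0.129 0.193
endloop
endfacet
facet normal 0.315 0.930 -0.187
outer loop
vertex -3.25 0.122 1.08
vertex -3.036 -0.129 0.193
vertex -3.899 0.204 0.396
endloop
endfacet
facet normal -0.203 0.931 0.304
outer loop
vertex -3.25 0.122 1.08
vertex -3.899 0.204 0.396
vertex -4.147 -0.128 1.246
endloop
endfacet
facet normal 0.619 -0.436 0.653
outer loop
vertex -2.752 -0.666 0.918
vertex -3.439 -0.666 1.569
vertex -3.341 -1.404 0.984
endloop
endfacet
facet normal -0.434 -0.030 0.901
outer loop
vertex -3.439 -0.666 1.569
vertex -4.147 -0.128 1.246
vertex -4.204 -1.071 1.187
endloop
endfacet
facet normal -0.781 0.625 0.016
outer loop
vertex -4.147 -0.128 1.246
vertex -3.899 0.204 0.396
vertex -4.488 -0.534 0.462
endloop
endfacet
facet normal 0.058 0.625 -0.779
outer loop
vertex -3.899 0.204 0.396
vertex -3.036 -0.129 0.193
vertex -3.801 -0.534 -0.189
endloop
endfacet
facet normal 0.922 -0.032 -0.385
outer loop
vertex -3.036 -0.129 0.193
vertex -2.752 -0.666 0.918
vertex -3.093 -1.072 0.134
endloop
endfacet
facet normal -0.315 -0.930 0.187
outer loop
vertex -3.99 -1.322 0.3
vertex -3.341 -1.404 0.984
vertex -4.204 -1.071 1.187
endloop
endfacet
facet normal -0.849 -0.525 -0.056
outer loop
vertex -3.99 -1.322 0.3
vertex -4.204 -1.071 1.187
vertex -4.488 -0.534 0.462
endloop
endfacet
facet normal -0.661 -0.275 -0.698
outer loop
vertex -3.99 -1.322 0.3
vertex -4.488 -0.534 0.462
vertex -3.801 -0.534 -0.189
endloop
endfacet
facet normal -0.011 -0.525 -0.851
outer loop
vertex -3.99 -1.322 0.3
vertex -3.801 -0.534 -0.189
vertex -3.093 -1.072 0.134
endloop
endfacet
facet normal 0.203 -0.931 -0.304
outer loop
vertex -3.99 -1.322 0.3
vertex -3.093 -1.072 0.134
vertex -3.341 -1.404 0.984
endloop
endfacet
facet normal -0.058 -0.625 0.779
outer loop
vertex -4.204 -1.071 1.187
vertex -3.341 -1.404 0.984
vertex -3.439 -0.666 1.569
endloop
endfacet
facet normal -0.922 0.032 0.385
outer loop
vertex -4.488 -0.534 0.462
vertex -4.204 -1.071 1.187
vertex -4.147 -0.128 1.246
endloop
endfacet
facet normal -0.619 0.436 -0.653
outer loop
vertex -3.801 -0.534 -0.189
vertex -4.488 -0.534 0.462
vertex -3.899 0.204 0.396
endloop
endfacet
facet normal 0.434 0.030 -0.901
outer loop
vertex -3.093 -1.072 0.134
vertex -3.801 -0.534 -0.189
vertex -3.036 -0.129 0.193
endloop
endfacet
facet normal 0.781 -0.625 -0.016
outer loop
vertex -3.341 -1.404 0.984
vertex -3.093 -1.072 0.134
vertex -2.752 -0.666 0.918
endloop
endfacet
facet normal -0.528 0.733 -0.429
outer loop
vertex -3.665 -0.205 -3.385
vertex -4.033 -0.724 -3.819
vertex -4.317 -0.526 -3.131
endloop
endfacet
facet normal 0.063 0.537 0.841
outer loop
vertex -3.665 -0.205 -3.385
vertex -4.317 -0.526 -3.131
vertex -2.979 -1.157 -2.828
endloop
endfacet
facet normal 0.064 0.538 0.840
outer loop
vertex -2.979 -1.157 -2.828
vertex -4.317 -0.526 -3.131
vertex -3.631 -1.478 -2.573
endloop
endfacet
facet normal 0.528 -0.733 0.429
outer loop
vertex -2.979 -1.157 -2.828
vertex -3.631 -1.478 -2.573
vertex -3.347 -1.676 -3.261
endloop
endfacet
facet normal -0.528 0.733 -0.429
outer loop
vertex -4.317 -0.526 -3.131
vertex -4.033 -0.724 -3.819
vertex -4.685 -1.045 -3.565
endloop
endfacet
facet normal -0.702 -0.092 0.706
outer loop
vertex -4.317 -0.526 -3.131
vertex -4.685 -1.045 -3.565
vertex -3.631 -1.478 -2.573
endloop
endfacet
facet normal -0.702 -0.092 0.706
outer loop
vertex -3.631 -1.478 -2.573
vertex -4.685 -1.045 -3.565
vertex -3.999 -1.997 -3.007
endloop
endfacet
facet normal 0.528 -0.733 0.429
outer loop
vertex -3.631 -1.478 -2.573
vertex -3.999 -1.997 -3.007
vertex -3.347 -1.676 -3.261
endloop
endfacet
facet normal -0.528 0.733 -0.429
outer loop
vertex -4.685 -1.045 -3.565
vertex -4.033 -0.724 -3.819
vertex -4.401 -1.243 -4.252
endloop
endfacet
facet normal -0.765 -0.630 -0.135
outer loop
vertex -4.685 -1.045 -3.565
vertex -4.401 -1.243 -4.252
vertex -3.999 -1.997 -3.007
endloop
endfacet
facet normal -0.765 -0.630 -0.134
outer loop
vertex -3.999 -1.997 -3.007
vertex -4.401 -1.243 -4.252
vertex -3.715 -2.195 -3.695
endloop
endfacet
facet normal 0.528 -0.733 0.429
outer loop
vertex -3.999 -1.997 -3.007
vertex -3.715 -2.195 -3.695
vertex -3.347 -1.676 -3.261
endloop
endfacet
facet normal -0.528 0.733 -0.429
outer loop
vertex -4.401 -1.243 -4.252
vertex -4.033 -0.724 -3.819
vertex -3.749 -0.922 -4.507
endloop
endfacet
facet normal -0.064 -0.538 -0.841
outer loop
vertex -4.401 -1.243 -4.252
vertex -3.749 -0.922 -4.507
vertex -3.715 -2.195 -3.695
endloop
endfacet
facet normal -0.063 -0.538 -0.841
outer loop
vertex -3.715 -2.195 -3.695
vertex -3.749 -0.922 -4.507
vertex -3.063 -1.874 -3.949
endloop
endfacet
facet normal 0.528 -0.733 0.429
outer loop
vertex -3.715 -2.195 -3.695
vertex -3.063 -1.874 -3.949
vertex -3.347 -1.676 -3.261
endloop
endfacet
facet normal -0.528 0.733 -0.429
outer loop
vertex -3.749 -0.922 -4.507
vertex -4.033 -0.724 -3.819
vertex -3.381 -0.403 -4.073
endloop
endfacet
facet normal 0.702 0.092 -0.706
outer loop
vertex -3.749 -0.922 -4.507
vertex -3.381 -0.403 -4.073
vertex -3.063 -1.874 -3.949
endloop
endfacet
facet normal 0.702 0.092 -0.706
outer loop
vertex -3.063 -1.874 -3.949
vertex -3.381 -0.403 -4.073
vertex -2.695 -1.355 -3.515
endloop
endfacet
facet normal 0.528 -0.733 0.429
outer loop
vertex -3.063 -1.874 -3.949
vertex -2.695 -1.355 -3.515
vertex -3.347 -1.676 -3.261
endloop
endfacet
facet normal -0.528 0.733 -0.429
outer loop
vertex -3.381 -0.403 -4.073
vertex -4.033 -0.724 -3.819
vertex -3.665 -0.205 -3.385
endloop
endfacet
facet normal 0.765 0.630 0.134
outer loop
vertex -3.381 -0.403 -4.073
vertex -3.665 -0.205 -3.385
vertex -2.695 -1.355 -3.515
endloop
endfacet
facet normal 0.765 0.630 0.135
outer loop
vertex -2.695 -1.355 -3.515
vertex -3.665 -0.205 -3.385
vertex -2.979 -1.157 -2.828
endloop
endfacet
facet normal 0.528 -0.733 0.429
outer loop
vertex -2.695 -1.355 -3.515
vertex -2.979 -1.157 -2.828
vertex -3.347 -1.676 -3.261
endloop
endfacet

endsolid


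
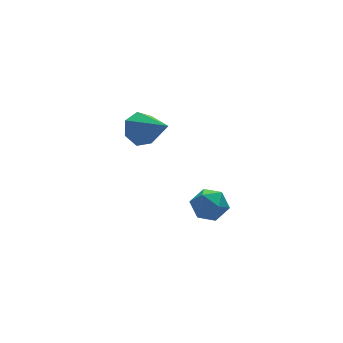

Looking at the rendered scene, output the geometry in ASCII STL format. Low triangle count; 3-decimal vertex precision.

solid 
facet normal -0.876 0.002 0.482
outer loop
vertex -1.766 0.74 -2.516
vertex -1.781 0.099 -2.54
vertex -1.506 0.395 -2.042
endloop
endfacet
facet normal -0.478 0.564 0.673
outer loop
vertex -1.766 0.74 -2.516
vertex -1.506 0.395 -2.042
vertex -1.204 0.916 -2.264
endloop
endfacet
facet normal -0.332 0.940 0.083
outer loop
vertex -1.766 0.74 -2.516
vertex -1.204 0.916 -2.264
vertex -1.292 0.941 -2.898
endloop
endfacet
facet normal -0.638 0.610 -0.470
outer loop
vertex -1.766 0.74 -2.516
vertex -1.292 0.941 -2.898
vertex -1.649 0.436 -3.069
endloop
endfacet
facet normal -0.974 0.031 -0.223
outer loop
vertex -1.766 0.74 -2.516
vertex -1.649 0.436 -3.069
vertex -1.781 0.099 -2.54
endloop
endfacet
facet normal 0.137 0.320 0.937
outer loop
vertex -1.204 0.916 -2.264
vertex -1.506 0.395 -2.042
vertex -0.871 0.384 -2.131
endloop
endfacet
facet normal -0.506 -0.590 0.630
outer loop
vertex -1.506 0.395 -2.042
vertex -1.781 0.099 -2.54
vertex -1.228 -0.121 -2.302
endloop
endfacet
facet normal -0.664 -0.544 -0.512
outer loop
vertex -1.781 0.099 -2.54
vertex -1.649 0.436 -3.069
vertex -1.316 -0.096 -2.936
endloop
endfacet
facet normal -0.121 0.394 -0.911
outer loop
vertex -1.649 0.436 -3.069
vertex -1.292 0.941 -2.898
vertex -1.014 0.425 -3.158
endloop
endfacet
facet normal 0.375 0.927 -0.016
outer loop
vertex -1.292 0.941 -2.898
vertex -1.204 0.916 -2.264
vertex -0.739 0.721 -2.66
endloop
endfacet
facet normal 0.638 -0.610 0.470
outer loop
vertex -0.754 0.08 -2.684
vertex -0.871 0.384 -2.131
vertex -1.228 -0.121 -2.302
endloop
endfacet
facet normal 0.332 -0.940 -0.083
outer loop
vertex -0.754 0.08 -2.684
vertex -1.228 -0.121 -2.302
vertex -1.316 -0.096 -2.936
endloop
endfacet
facet normal 0.478 -0.564 -0.673
outer loop
vertex -0.754 0.08 -2.684
vertex -1.316 -0.096 -2.936
vertex -1.014 0.425 -3.158
endloop
endfacet
facet normal 0.876 -0.002 -0.482
outer loop
vertex -0.754 0.08 -2.684
vertex -1.014 0.425 -3.158
vertex -0.739 0.721 -2.66
endloop
endfacet
facet normal 0.974 -0.031 0.223
outer loop
vertex -0.754 0.08 -2.684
vertex -0.739 0.721 -2.66
vertex -0.871 0.384 -2.131
endloop
endfacet
facet normal 0.121 -0.394 0.911
outer loop
vertex -1.228 -0.121 -2.302
vertex -0.871 0.384 -2.131
vertex -1.506 0.395 -2.042
endloop
endfacet
facet normal -0.375 -0.927 0.016
outer loop
vertex -1.316 -0.096 -2.936
vertex -1.228 -0.121 -2.302
vertex -1.781 0.099 -2.54
endloop
endfacet
facet normal -0.137 -0.320 -0.937
outer loop
vertex -1.014 0.425 -3.158
vertex -1.316 -0.096 -2.936
vertex -1.649 0.436 -3.069
endloop
endfacet
facet normal 0.506 0.590 -0.630
outer loop
vertex -0.739 0.721 -2.66
vertex -1.014 0.425 -3.158
vertex -1.292 0.941 -2.898
endloop
endfacet
facet normal 0.664 0.544 0.512
outer loop
vertex -0.871 0.384 -2.131
vertex -0.739 0.721 -2.66
vertex -1.204 0.916 -2.264
endloop
endfacet
facet normal -0.261 0.793 -0.551
outer loop
vertex -2.948 0.85 0.491
vertex -3.149 1.132 0.992
vertex -2.591 1.145 0.746
endloop
endfacet
facet normal 0.737 -0.524 -0.426
outer loop
vertex -2.948 0.85 0.491
vertex -2.591 1.145 0.746
vertex -2.791 0.048 1.748
endloop
endfacet
facet normal -0.262 0.791 -0.553
outer loop
vertex -2.591 1.145 0.746
vertex -3.149 1.132 0.992
vertex -2.655 1.432 1.187
endloop
endfacet
facet normal 0.986 -0.031 0.163
outer loop
vertex -2.591 1.145 0.746
vertex -2.655 1.432 1.187
vertex -2.791 0.048 1.748
endloop
endfacet
facet normal -0.263 0.792 -0.552
outer loop
vertex -2.655 1.432 1.187
vertex -3.149 1.132 0.992
vertex -3.091 1.492 1.481
endloop
endfacet
facet normal 0.564 0.262 0.783
outer loop
vertex -2.655 1.432 1.187
vertex -3.091 1.492 1.481
vertex -2.791 0.048 1.748
endloop
endfacet
facet normal -0.261 0.792 -0.552
outer loop
vertex -3.091 1.492 1.481
vertex -3.149 1.132 0.992
vertex -3.571 1.282 1.407
endloop
endfacet
facet normal -0.209 0.136 0.969
outer loop
vertex -3.091 1.492 1.481
vertex -3.571 1.282 1.407
vertex -2.791 0.048 1.748
endloop
endfacet
facet normal -0.261 0.792 -0.552
outer loop
vertex -3.571 1.282 1.407
vertex -3.149 1.132 0.992
vertex -3.733 0.959 1.02
endloop
endfacet
facet normal -0.752 -0.316 0.578
outer loop
vertex -3.571 1.282 1.407
vertex -3.733 0.959 1.02
vertex -2.791 0.048 1.748
endloop
endfacet
facet normal -0.261 0.793 -0.551
outer loop
vertex -3.733 0.959 1.02
vertex -3.149 1.132 0.992
vertex -3.456 0.767 0.612
endloop
endfacet
facet normal -0.655 -0.750 -0.092
outer loop
vertex -3.733 0.959 1.02
vertex -3.456 0.767 0.612
vertex -2.791 0.048 1.748
endloop
endfacet
facet normal -0.261 0.793 -0.551
outer loop
vertex -3.456 0.767 0.612
vertex -3.149 1.132 0.992
vertex -2.948 0.85 0.491
endloop
endfacet
facet normal 0.009 -0.842 -0.539
outer loop
vertex -3.456 0.767 0.612
vertex -2.948 0.85 0.491
vertex -2.791 0.048 1.748
endloop
endfacet

endsolid


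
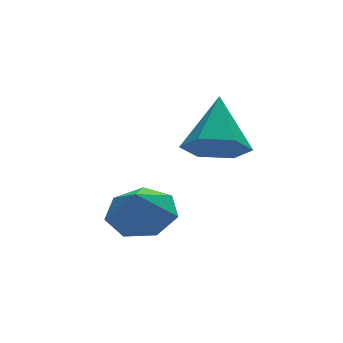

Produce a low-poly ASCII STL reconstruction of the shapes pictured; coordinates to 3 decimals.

solid 
facet normal -0.367 -0.649 -0.666
outer loop
vertex 4.406 -3.082 -3.013
vertex 3.503 -2.609 -2.976
vertex 4.207 -2.313 -3.653
endloop
endfacet
facet normal 0.980 0.171 -0.100
outer loop
vertex 4.406 -3.082 -3.013
vertex 4.207 -2.313 -3.653
vertex 4.237 -1.311 -1.644
endloop
endfacet
facet normal -0.367 -0.649 -0.666
outer loop
vertex 4.207 -2.313 -3.653
vertex 3.503 -2.609 -2.976
vertex 3.304 -1.84 -3.616
endloop
endfacet
facet normal 0.409 0.814 -0.412
outer loop
vertex 4.207 -2.313 -3.653
vertex 3.304 -1.84 -3.616
vertex 4.237 -1.311 -1.644
endloop
endfacet
facet normal -0.366 -0.649 -0.667
outer loop
vertex 3.304 -1.84 -3.616
vertex 3.503 -2.609 -2.976
vertex 2.6 -2.137 -2.94
endloop
endfacet
facet normal -0.423 0.905 -0.043
outer loop
vertex 3.304 -1.84 -3.616
vertex 2.6 -2.137 -2.94
vertex 4.237 -1.311 -1.644
endloop
endfacet
facet normal -0.366 -0.650 -0.666
outer loop
vertex 2.6 -2.137 -2.94
vertex 3.503 -2.609 -2.976
vertex 2.8 -2.906 -2.3
endloop
endfacet
facet normal -0.684 0.353 0.638
outer loop
vertex 2.6 -2.137 -2.94
vertex 2.8 -2.906 -2.3
vertex 4.237 -1.311 -1.644
endloop
endfacet
facet normal -0.367 -0.649 -0.666
outer loop
vertex 2.8 -2.906 -2.3
vertex 3.503 -2.609 -2.976
vertex 3.703 -3.378 -2.337
endloop
endfacet
facet normal -0.112 -0.290 0.951
outer loop
vertex 2.8 -2.906 -2.3
vertex 3.703 -3.378 -2.337
vertex 4.237 -1.311 -1.644
endloop
endfacet
facet normal -0.367 -0.649 -0.666
outer loop
vertex 3.703 -3.378 -2.337
vertex 3.503 -2.609 -2.976
vertex 4.406 -3.082 -3.013
endloop
endfacet
facet normal 0.719 -0.381 0.581
outer loop
vertex 3.703 -3.378 -2.337
vertex 4.406 -3.082 -3.013
vertex 4.237 -1.311 -1.644
endloop
endfacet
facet normal 0.313 0.346 -0.885
outer loop
vertex 1.736 -3.522 -3.966
vertex 0.793 -3.628 -4.341
vertex 1.207 -2.818 -3.878
endloop
endfacet
facet normal 0.369 0.163 0.915
outer loop
vertex 1.736 -3.522 -3.966
vertex 1.207 -2.818 -3.878
vertex 0.447 -4.012 -3.359
endloop
endfacet
facet normal 0.313 0.346 -0.885
outer loop
vertex 1.207 -2.818 -3.878
vertex 0.793 -3.628 -4.341
vertex 0.366 -2.724 -4.139
endloop
endfacet
facet normal -0.206 0.497 0.843
outer loop
vertex 1.207 -2.818 -3.878
vertex 0.366 -2.724 -4.139
vertex 0.447 -4.012 -3.359
endloop
endfacet
facet normal 0.312 0.345 -0.885
outer loop
vertex 0.366 -2.724 -4.139
vertex 0.793 -3.628 -4.341
vertex -0.153 -3.311 -4.551
endloop
endfacet
facet normal -0.775 0.291 0.561
outer loop
vertex 0.366 -2.724 -4.139
vertex -0.153 -3.311 -4.551
vertex 0.447 -4.012 -3.359
endloop
endfacet
facet normal 0.313 0.347 -0.884
outer loop
vertex -0.153 -3.311 -4.551
vertex 0.793 -3.628 -4.341
vertex 0.041 -4.136 -4.806
endloop
endfacet
facet normal -0.911 -0.301 0.281
outer loop
vertex -0.153 -3.311 -4.551
vertex 0.041 -4.136 -4.806
vertex 0.447 -4.012 -3.359
endloop
endfacet
facet normal 0.313 0.346 -0.884
outer loop
vertex 0.041 -4.136 -4.806
vertex 0.793 -3.628 -4.341
vertex 0.801 -4.579 -4.71
endloop
endfacet
facet normal -0.512 -0.832 0.215
outer loop
vertex 0.041 -4.136 -4.806
vertex 0.801 -4.579 -4.71
vertex 0.447 -4.012 -3.359
endloop
endfacet
facet normal 0.312 0.346 -0.885
outer loop
vertex 0.801 -4.579 -4.71
vertex 0.793 -3.628 -4.341
vertex 1.556 -4.305 -4.337
endloop
endfacet
facet normal 0.124 -0.903 0.412
outer loop
vertex 0.801 -4.579 -4.71
vertex 1.556 -4.305 -4.337
vertex 0.447 -4.012 -3.359
endloop
endfacet
facet normal 0.313 0.347 -0.884
outer loop
vertex 1.556 -4.305 -4.337
vertex 0.793 -3.628 -4.341
vertex 1.736 -3.522 -3.966
endloop
endfacet
facet normal 0.515 -0.461 0.722
outer loop
vertex 1.556 -4.305 -4.337
vertex 1.736 -3.522 -3.966
vertex 0.447 -4.012 -3.359
endloop
endfacet

endsolid


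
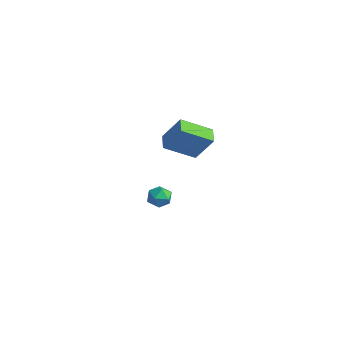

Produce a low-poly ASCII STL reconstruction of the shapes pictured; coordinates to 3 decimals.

solid 
facet normal 0.218 0.925 -0.310
outer loop
vertex 4.336 -3.184 -2.605
vertex 3.648 -2.971 -2.454
vertex 4.17 -2.921 -1.938
endloop
endfacet
facet normal 0.796 0.604 -0.040
outer loop
vertex 4.336 -3.184 -2.605
vertex 4.17 -2.921 -1.938
vertex 4.611 -3.506 -2.003
endloop
endfacet
facet normal 0.911 0.008 -0.412
outer loop
vertex 4.336 -3.184 -2.605
vertex 4.611 -3.506 -2.003
vertex 4.363 -3.918 -2.56
endloop
endfacet
facet normal 0.405 -0.041 -0.913
outer loop
vertex 4.336 -3.184 -2.605
vertex 4.363 -3.918 -2.56
vertex 3.767 -3.587 -2.839
endloop
endfacet
facet normal -0.023 0.527 -0.850
outer loop
vertex 4.336 -3.184 -2.605
vertex 3.767 -3.587 -2.839
vertex 3.648 -2.971 -2.454
endloop
endfacet
facet normal 0.650 0.419 0.634
outer loop
vertex 4.611 -3.506 -2.003
vertex 4.17 -2.921 -1.938
vertex 4.093 -3.493 -1.481
endloop
endfacet
facet normal -0.284 0.938 0.196
outer loop
vertex 4.17 -2.921 -1.938
vertex 3.648 -2.971 -2.454
vertex 3.497 -3.162 -1.76
endloop
endfacet
facet normal -0.675 0.293 -0.677
outer loop
vertex 3.648 -2.971 -2.454
vertex 3.767 -3.587 -2.839
vertex 3.249 -3.574 -2.317
endloop
endfacet
facet normal 0.018 -0.626 -0.780
outer loop
vertex 3.767 -3.587 -2.839
vertex 4.363 -3.918 -2.56
vertex 3.69 -4.159 -2.382
endloop
endfacet
facet normal 0.837 -0.547 0.032
outer loop
vertex 4.363 -3.918 -2.56
vertex 4.611 -3.506 -2.003
vertex 4.212 -4.109 -1.866
endloop
endfacet
facet normal -0.405 0.041 0.913
outer loop
vertex 3.524 -3.896 -1.715
vertex 4.093 -3.493 -1.481
vertex 3.497 -3.162 -1.76
endloop
endfacet
facet normal -0.911 -0.008 0.412
outer loop
vertex 3.524 -3.896 -1.715
vertex 3.497 -3.162 -1.76
vertex 3.249 -3.574 -2.317
endloop
endfacet
facet normal -0.796 -0.604 0.040
outer loop
vertex 3.524 -3.896 -1.715
vertex 3.249 -3.574 -2.317
vertex 3.69 -4.159 -2.382
endloop
endfacet
facet normal -0.218 -0.925 0.310
outer loop
vertex 3.524 -3.896 -1.715
vertex 3.69 -4.159 -2.382
vertex 4.212 -4.109 -1.866
endloop
endfacet
facet normal 0.023 -0.527 0.850
outer loop
vertex 3.524 -3.896 -1.715
vertex 4.212 -4.109 -1.866
vertex 4.093 -3.493 -1.481
endloop
endfacet
facet normal -0.018 0.626 0.780
outer loop
vertex 3.497 -3.162 -1.76
vertex 4.093 -3.493 -1.481
vertex 4.17 -2.921 -1.938
endloop
endfacet
facet normal -0.837 0.547 -0.032
outer loop
vertex 3.249 -3.574 -2.317
vertex 3.497 -3.162 -1.76
vertex 3.648 -2.971 -2.454
endloop
endfacet
facet normal -0.650 -0.419 -0.634
outer loop
vertex 3.69 -4.159 -2.382
vertex 3.249 -3.574 -2.317
vertex 3.767 -3.587 -2.839
endloop
endfacet
facet normal 0.284 -0.938 -0.196
outer loop
vertex 4.212 -4.109 -1.866
vertex 3.69 -4.159 -2.382
vertex 4.363 -3.918 -2.56
endloop
endfacet
facet normal 0.675 -0.293 0.677
outer loop
vertex 4.093 -3.493 -1.481
vertex 4.212 -4.109 -1.866
vertex 4.611 -3.506 -2.003
endloop
endfacet
facet normal -0.772 0.594 0.227
outer loop
vertex -3.481 2.782 -4.1
vertex -2.561 3.348 -2.452
vertex -2.548 4.406 -5.178
endloop
endfacet
facet normal -0.467 -0.287 -0.836
outer loop
vertex -1.699 3.752 -5.428
vertex -3.481 2.782 -4.1
vertex -2.548 4.406 -5.178
endloop
endfacet
facet normal -0.772 0.594 0.227
outer loop
vertex -2.548 4.406 -5.178
vertex -2.561 3.348 -2.452
vertex -1.628 4.971 -3.53
endloop
endfacet
facet normal 0.432 0.751 -0.499
outer loop
vertex -1.628 4.971 -3.53
vertex -1.699 3.752 -5.428
vertex -2.548 4.406 -5.178
endloop
endfacet
facet normal -0.432 -0.751 0.499
outer loop
vertex -3.481 2.782 -4.1
vertex -1.712 2.694 -2.702
vertex -2.561 3.348 -2.452
endloop
endfacet
facet normal -0.467 -0.287 -0.836
outer loop
vertex -2.632 2.129 -4.35
vertex -3.481 2.782 -4.1
vertex -1.699 3.752 -5.428
endloop
endfacet
facet normal -0.431 -0.752 0.499
outer loop
vertex -2.632 2.129 -4.35
vertex -1.712 2.694 -2.702
vertex -3.481 2.782 -4.1
endloop
endfacet
facet normal 0.467 0.287 0.836
outer loop
vertex -2.561 3.348 -2.452
vertex -1.712 2.694 -2.702
vertex -1.628 4.971 -3.53
endloop
endfacet
facet normal 0.431 0.752 -0.499
outer loop
vertex -0.779 4.318 -3.78
vertex -1.699 3.752 -5.428
vertex -1.628 4.971 -3.53
endloop
endfacet
facet normal 0.467 0.287 0.836
outer loop
vertex -1.628 4.971 -3.53
vertex -1.712 2.694 -2.702
vertex -0.779 4.318 -3.78
endloop
endfacet
facet normal 0.772 -0.594 -0.227
outer loop
vertex -0.779 4.318 -3.78
vertex -2.632 2.129 -4.35
vertex -1.699 3.752 -5.428
endloop
endfacet
facet normal 0.772 -0.594 -0.227
outer loop
vertex -1.712 2.694 -2.702
vertex -2.632 2.129 -4.35
vertex -0.779 4.318 -3.78
endloop
endfacet

endsolid


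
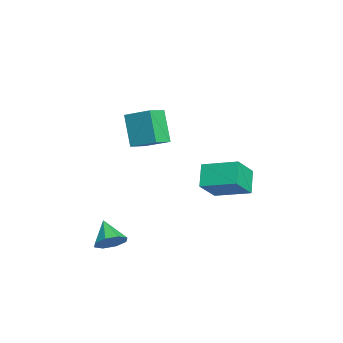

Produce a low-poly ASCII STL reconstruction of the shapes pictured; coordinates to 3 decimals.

solid 
facet normal 0.735 0.236 -0.635
outer loop
vertex 3.702 -3.609 -2.098
vertex 3.201 -3.389 -2.596
vertex 3.571 -3.061 -2.046
endloop
endfacet
facet normal 0.215 -0.041 0.976
outer loop
vertex 3.702 -3.609 -2.098
vertex 3.571 -3.061 -2.046
vertex 2.259 -3.691 -1.784
endloop
endfacet
facet normal 0.736 0.235 -0.635
outer loop
vertex 3.571 -3.061 -2.046
vertex 3.201 -3.389 -2.596
vertex 3.223 -2.705 -2.317
endloop
endfacet
facet normal -0.094 0.543 0.834
outer loop
vertex 3.571 -3.061 -2.046
vertex 3.223 -2.705 -2.317
vertex 2.259 -3.691 -1.784
endloop
endfacet
facet normal 0.736 0.235 -0.635
outer loop
vertex 3.223 -2.705 -2.317
vertex 3.201 -3.389 -2.596
vertex 2.863 -2.75 -2.751
endloop
endfacet
facet normal -0.551 0.743 0.380
outer loop
vertex 3.223 -2.705 -2.317
vertex 2.863 -2.75 -2.751
vertex 2.259 -3.691 -1.784
endloop
endfacet
facet normal 0.736 0.235 -0.635
outer loop
vertex 2.863 -2.75 -2.751
vertex 3.201 -3.389 -2.596
vertex 2.7 -3.169 -3.095
endloop
endfacet
facet normal -0.887 0.445 -0.121
outer loop
vertex 2.863 -2.75 -2.751
vertex 2.7 -3.169 -3.095
vertex 2.259 -3.691 -1.784
endloop
endfacet
facet normal 0.736 0.236 -0.635
outer loop
vertex 2.7 -3.169 -3.095
vertex 3.201 -3.389 -2.596
vertex 2.831 -3.718 -3.147
endloop
endfacet
facet normal -0.908 -0.181 -0.378
outer loop
vertex 2.7 -3.169 -3.095
vertex 2.831 -3.718 -3.147
vertex 2.259 -3.691 -1.784
endloop
endfacet
facet normal 0.736 0.235 -0.635
outer loop
vertex 2.831 -3.718 -3.147
vertex 3.201 -3.389 -2.596
vertex 3.178 -4.074 -2.876
endloop
endfacet
facet normal -0.600 -0.765 -0.237
outer loop
vertex 2.831 -3.718 -3.147
vertex 3.178 -4.074 -2.876
vertex 2.259 -3.691 -1.784
endloop
endfacet
facet normal 0.735 0.235 -0.636
outer loop
vertex 3.178 -4.074 -2.876
vertex 3.201 -3.389 -2.596
vertex 3.539 -4.029 -2.442
endloop
endfacet
facet normal -0.143 -0.965 0.219
outer loop
vertex 3.178 -4.074 -2.876
vertex 3.539 -4.029 -2.442
vertex 2.259 -3.691 -1.784
endloop
endfacet
facet normal 0.735 0.235 -0.636
outer loop
vertex 3.539 -4.029 -2.442
vertex 3.201 -3.389 -2.596
vertex 3.702 -3.609 -2.098
endloop
endfacet
facet normal 0.195 -0.666 0.720
outer loop
vertex 3.539 -4.029 -2.442
vertex 3.702 -3.609 -2.098
vertex 2.259 -3.691 -1.784
endloop
endfacet
facet normal -0.486 -0.137 0.863
outer loop
vertex 0.801 -1.712 3.95
vertex 0.069 -1.09 3.637
vertex 0.136 -2.767 3.408
endloop
endfacet
facet normal 0.725 -0.616 0.309
outer loop
vertex 0.971 -2.53 1.923
vertex 0.801 -1.712 3.95
vertex 0.136 -2.767 3.408
endloop
endfacet
facet normal -0.486 -0.137 0.863
outer loop
vertex 0.136 -2.767 3.408
vertex 0.069 -1.09 3.637
vertex -0.596 -2.145 3.095
endloop
endfacet
facet normal -0.489 -0.776 -0.399
outer loop
vertex -0.596 -2.145 3.095
vertex 0.971 -2.53 1.923
vertex 0.136 -2.767 3.408
endloop
endfacet
facet normal 0.489 0.776 0.399
outer loop
vertex 0.801 -1.712 3.95
vertex 0.904 -0.853 2.152
vertex 0.069 -1.09 3.637
endloop
endfacet
facet normal 0.725 -0.616 0.309
outer loop
vertex 1.636 -1.475 2.465
vertex 0.801 -1.712 3.95
vertex 0.971 -2.53 1.923
endloop
endfacet
facet normal 0.489 0.776 0.399
outer loop
vertex 1.636 -1.475 2.465
vertex 0.904 -0.853 2.152
vertex 0.801 -1.712 3.95
endloop
endfacet
facet normal -0.725 0.616 -0.309
outer loop
vertex 0.069 -1.09 3.637
vertex 0.904 -0.853 2.152
vertex -0.596 -2.145 3.095
endloop
endfacet
facet normal -0.489 -0.776 -0.399
outer loop
vertex 0.239 -1.908 1.61
vertex 0.971 -2.53 1.923
vertex -0.596 -2.145 3.095
endloop
endfacet
facet normal -0.725 0.616 -0.309
outer loop
vertex -0.596 -2.145 3.095
vertex 0.904 -0.853 2.152
vertex 0.239 -1.908 1.61
endloop
endfacet
facet normal 0.486 0.137 -0.863
outer loop
vertex 0.239 -1.908 1.61
vertex 1.636 -1.475 2.465
vertex 0.971 -2.53 1.923
endloop
endfacet
facet normal 0.486 0.137 -0.863
outer loop
vertex 0.904 -0.853 2.152
vertex 1.636 -1.475 2.465
vertex 0.239 -1.908 1.61
endloop
endfacet
facet normal -0.589 0.454 -0.668
outer loop
vertex -2.944 1.305 -1.685
vertex -2.276 2.874 -1.209
vertex -2.015 1.183 -2.587
endloop
endfacet
facet normal -0.377 -0.886 -0.269
outer loop
vertex -1.084 0.466 -1.531
vertex -2.944 1.305 -1.685
vertex -2.015 1.183 -2.587
endloop
endfacet
facet normal -0.590 0.453 -0.668
outer loop
vertex -2.015 1.183 -2.587
vertex -2.276 2.874 -1.209
vertex -1.348 2.752 -2.111
endloop
endfacet
facet normal 0.715 -0.093 -0.693
outer loop
vertex -1.348 2.752 -2.111
vertex -1.084 0.466 -1.531
vertex -2.015 1.183 -2.587
endloop
endfacet
facet normal -0.714 0.094 0.693
outer loop
vertex -2.944 1.305 -1.685
vertex -1.345 2.157 -0.153
vertex -2.276 2.874 -1.209
endloop
endfacet
facet normal -0.378 -0.886 -0.269
outer loop
vertex -2.012 0.588 -0.629
vertex -2.944 1.305 -1.685
vertex -1.084 0.466 -1.531
endloop
endfacet
facet normal -0.714 0.093 0.694
outer loop
vertex -2.012 0.588 -0.629
vertex -1.345 2.157 -0.153
vertex -2.944 1.305 -1.685
endloop
endfacet
facet normal 0.378 0.886 0.269
outer loop
vertex -2.276 2.874 -1.209
vertex -1.345 2.157 -0.153
vertex -1.348 2.752 -2.111
endloop
endfacet
facet normal 0.714 -0.094 -0.694
outer loop
vertex -0.416 2.035 -1.055
vertex -1.084 0.466 -1.531
vertex -1.348 2.752 -2.111
endloop
endfacet
facet normal 0.377 0.886 0.269
outer loop
vertex -1.348 2.752 -2.111
vertex -1.345 2.157 -0.153
vertex -0.416 2.035 -1.055
endloop
endfacet
facet normal 0.590 -0.454 0.668
outer loop
vertex -0.416 2.035 -1.055
vertex -2.012 0.588 -0.629
vertex -1.084 0.466 -1.531
endloop
endfacet
facet normal 0.590 -0.453 0.668
outer loop
vertex -1.345 2.157 -0.153
vertex -2.012 0.588 -0.629
vertex -0.416 2.035 -1.055
endloop
endfacet

endsolid


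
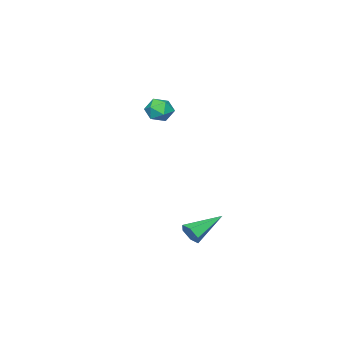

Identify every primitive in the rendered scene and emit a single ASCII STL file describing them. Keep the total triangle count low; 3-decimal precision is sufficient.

solid 
facet normal 0.412 0.025 0.911
outer loop
vertex -2.899 -1.983 4.371
vertex -2.932 -2.686 4.405
vertex -2.361 -2.373 4.138
endloop
endfacet
facet normal 0.638 0.573 0.515
outer loop
vertex -2.899 -1.983 4.371
vertex -2.361 -2.373 4.138
vertex -2.572 -1.809 3.772
endloop
endfacet
facet normal 0.065 0.948 0.311
outer loop
vertex -2.899 -1.983 4.371
vertex -2.572 -1.809 3.772
vertex -3.274 -1.774 3.813
endloop
endfacet
facet normal -0.513 0.632 0.581
outer loop
vertex -2.899 -1.983 4.371
vertex -3.274 -1.774 3.813
vertex -3.497 -2.315 4.204
endloop
endfacet
facet normal -0.299 0.060 0.952
outer loop
vertex -2.899 -1.983 4.371
vertex -3.497 -2.315 4.204
vertex -2.932 -2.686 4.405
endloop
endfacet
facet normal 0.948 0.309 -0.071
outer loop
vertex -2.572 -1.809 3.772
vertex -2.361 -2.373 4.138
vertex -2.403 -2.405 3.436
endloop
endfacet
facet normal 0.584 -0.579 0.569
outer loop
vertex -2.361 -2.373 4.138
vertex -2.932 -2.686 4.405
vertex -2.626 -2.946 3.827
endloop
endfacet
facet normal -0.568 -0.520 0.637
outer loop
vertex -2.932 -2.686 4.405
vertex -3.497 -2.315 4.204
vertex -3.328 -2.911 3.868
endloop
endfacet
facet normal -0.914 0.403 0.036
outer loop
vertex -3.497 -2.315 4.204
vertex -3.274 -1.774 3.813
vertex -3.539 -2.347 3.502
endloop
endfacet
facet normal 0.022 0.916 -0.400
outer loop
vertex -3.274 -1.774 3.813
vertex -2.572 -1.809 3.772
vertex -2.968 -2.034 3.235
endloop
endfacet
facet normal 0.513 -0.632 -0.581
outer loop
vertex -3.001 -2.737 3.269
vertex -2.403 -2.405 3.436
vertex -2.626 -2.946 3.827
endloop
endfacet
facet normal -0.065 -0.948 -0.311
outer loop
vertex -3.001 -2.737 3.269
vertex -2.626 -2.946 3.827
vertex -3.328 -2.911 3.868
endloop
endfacet
facet normal -0.638 -0.573 -0.515
outer loop
vertex -3.001 -2.737 3.269
vertex -3.328 -2.911 3.868
vertex -3.539 -2.347 3.502
endloop
endfacet
facet normal -0.412 -0.025 -0.911
outer loop
vertex -3.001 -2.737 3.269
vertex -3.539 -2.347 3.502
vertex -2.968 -2.034 3.235
endloop
endfacet
facet normal 0.299 -0.060 -0.952
outer loop
vertex -3.001 -2.737 3.269
vertex -2.968 -2.034 3.235
vertex -2.403 -2.405 3.436
endloop
endfacet
facet normal 0.914 -0.403 -0.036
outer loop
vertex -2.626 -2.946 3.827
vertex -2.403 -2.405 3.436
vertex -2.361 -2.373 4.138
endloop
endfacet
facet normal -0.022 -0.916 0.400
outer loop
vertex -3.328 -2.911 3.868
vertex -2.626 -2.946 3.827
vertex -2.932 -2.686 4.405
endloop
endfacet
facet normal -0.948 -0.309 0.071
outer loop
vertex -3.539 -2.347 3.502
vertex -3.328 -2.911 3.868
vertex -3.497 -2.315 4.204
endloop
endfacet
facet normal -0.584 0.579 -0.569
outer loop
vertex -2.968 -2.034 3.235
vertex -3.539 -2.347 3.502
vertex -3.274 -1.774 3.813
endloop
endfacet
facet normal 0.568 0.520 -0.637
outer loop
vertex -2.403 -2.405 3.436
vertex -2.968 -2.034 3.235
vertex -2.572 -1.809 3.772
endloop
endfacet
facet normal 0.875 -0.289 -0.388
outer loop
vertex 2.424 3.596 0.308
vertex 2.163 3.403 -0.137
vertex 2.34 3.924 -0.126
endloop
endfacet
facet normal 0.197 0.800 0.567
outer loop
vertex 2.424 3.596 0.308
vertex 2.34 3.924 -0.126
vertex 0.737 3.877 0.497
endloop
endfacet
facet normal 0.875 -0.289 -0.389
outer loop
vertex 2.34 3.924 -0.126
vertex 2.163 3.403 -0.137
vertex 2.079 3.731 -0.57
endloop
endfacet
facet normal -0.151 0.936 -0.318
outer loop
vertex 2.34 3.924 -0.126
vertex 2.079 3.731 -0.57
vertex 0.737 3.877 0.497
endloop
endfacet
facet normal 0.875 -0.289 -0.389
outer loop
vertex 2.079 3.731 -0.57
vertex 2.163 3.403 -0.137
vertex 1.902 3.211 -0.581
endloop
endfacet
facet normal -0.593 0.218 -0.775
outer loop
vertex 2.079 3.731 -0.57
vertex 1.902 3.211 -0.581
vertex 0.737 3.877 0.497
endloop
endfacet
facet normal 0.874 -0.292 -0.388
outer loop
vertex 1.902 3.211 -0.581
vertex 2.163 3.403 -0.137
vertex 1.985 2.883 -0.147
endloop
endfacet
facet normal -0.687 -0.637 -0.350
outer loop
vertex 1.902 3.211 -0.581
vertex 1.985 2.883 -0.147
vertex 0.737 3.877 0.497
endloop
endfacet
facet normal 0.874 -0.292 -0.388
outer loop
vertex 1.985 2.883 -0.147
vertex 2.163 3.403 -0.137
vertex 2.246 3.075 0.297
endloop
endfacet
facet normal -0.340 -0.774 0.535
outer loop
vertex 1.985 2.883 -0.147
vertex 2.246 3.075 0.297
vertex 0.737 3.877 0.497
endloop
endfacet
facet normal 0.875 -0.291 -0.387
outer loop
vertex 2.246 3.075 0.297
vertex 2.163 3.403 -0.137
vertex 2.424 3.596 0.308
endloop
endfacet
facet normal 0.102 -0.056 0.993
outer loop
vertex 2.246 3.075 0.297
vertex 2.424 3.596 0.308
vertex 0.737 3.877 0.497
endloop
endfacet

endsolid


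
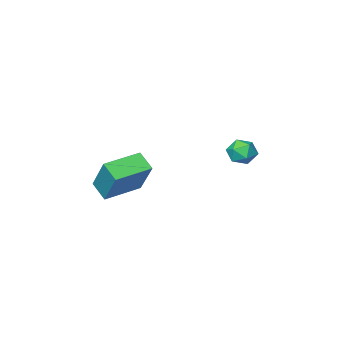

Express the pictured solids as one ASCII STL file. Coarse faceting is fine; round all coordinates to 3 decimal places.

solid 
facet normal -0.233 0.941 0.245
outer loop
vertex -3.306 -2.386 2.164
vertex -4.018 -2.571 2.197
vertex -3.596 -2.623 2.798
endloop
endfacet
facet normal 0.419 0.771 0.480
outer loop
vertex -3.306 -2.386 2.164
vertex -3.596 -2.623 2.798
vertex -2.929 -2.855 2.589
endloop
endfacet
facet normal 0.812 0.578 -0.083
outer loop
vertex -3.306 -2.386 2.164
vertex -2.929 -2.855 2.589
vertex -2.939 -2.946 1.859
endloop
endfacet
facet normal 0.404 0.627 -0.666
outer loop
vertex -3.306 -2.386 2.164
vertex -2.939 -2.946 1.859
vertex -3.612 -2.771 1.616
endloop
endfacet
facet normal -0.243 0.852 -0.463
outer loop
vertex -3.306 -2.386 2.164
vertex -3.612 -2.771 1.616
vertex -4.018 -2.571 2.197
endloop
endfacet
facet normal 0.357 0.206 0.911
outer loop
vertex -2.929 -2.855 2.589
vertex -3.596 -2.623 2.798
vertex -3.408 -3.329 2.884
endloop
endfacet
facet normal -0.698 0.480 0.532
outer loop
vertex -3.596 -2.623 2.798
vertex -4.018 -2.571 2.197
vertex -4.081 -3.154 2.641
endloop
endfacet
facet normal -0.713 0.338 -0.614
outer loop
vertex -4.018 -2.571 2.197
vertex -3.612 -2.771 1.616
vertex -4.091 -3.245 1.911
endloop
endfacet
facet normal 0.334 -0.026 -0.942
outer loop
vertex -3.612 -2.771 1.616
vertex -2.939 -2.946 1.859
vertex -3.424 -3.477 1.702
endloop
endfacet
facet normal 0.994 -0.108 -0.000
outer loop
vertex -2.939 -2.946 1.859
vertex -2.929 -2.855 2.589
vertex -3.002 -3.529 2.303
endloop
endfacet
facet normal -0.404 -0.627 0.666
outer loop
vertex -3.714 -3.714 2.336
vertex -3.408 -3.329 2.884
vertex -4.081 -3.154 2.641
endloop
endfacet
facet normal -0.812 -0.578 0.083
outer loop
vertex -3.714 -3.714 2.336
vertex -4.081 -3.154 2.641
vertex -4.091 -3.245 1.911
endloop
endfacet
facet normal -0.419 -0.771 -0.480
outer loop
vertex -3.714 -3.714 2.336
vertex -4.091 -3.245 1.911
vertex -3.424 -3.477 1.702
endloop
endfacet
facet normal 0.233 -0.941 -0.245
outer loop
vertex -3.714 -3.714 2.336
vertex -3.424 -3.477 1.702
vertex -3.002 -3.529 2.303
endloop
endfacet
facet normal 0.243 -0.852 0.463
outer loop
vertex -3.714 -3.714 2.336
vertex -3.002 -3.529 2.303
vertex -3.408 -3.329 2.884
endloop
endfacet
facet normal -0.334 0.026 0.942
outer loop
vertex -4.081 -3.154 2.641
vertex -3.408 -3.329 2.884
vertex -3.596 -2.623 2.798
endloop
endfacet
facet normal -0.994 0.108 0.000
outer loop
vertex -4.091 -3.245 1.911
vertex -4.081 -3.154 2.641
vertex -4.018 -2.571 2.197
endloop
endfacet
facet normal -0.357 -0.206 -0.911
outer loop
vertex -3.424 -3.477 1.702
vertex -4.091 -3.245 1.911
vertex -3.612 -2.771 1.616
endloop
endfacet
facet normal 0.698 -0.480 -0.532
outer loop
vertex -3.002 -3.529 2.303
vertex -3.424 -3.477 1.702
vertex -2.939 -2.946 1.859
endloop
endfacet
facet normal 0.713 -0.338 0.614
outer loop
vertex -3.408 -3.329 2.884
vertex -3.002 -3.529 2.303
vertex -2.929 -2.855 2.589
endloop
endfacet
facet normal -0.991 -0.032 0.126
outer loop
vertex 0.967 -4.823 1.391
vertex 1.141 -3.547 3.076
vertex 0.864 -4.008 0.786
endloop
endfacet
facet normal -0.083 -0.601 -0.795
outer loop
vertex 2.599 -3.953 0.564
vertex 0.967 -4.823 1.391
vertex 0.864 -4.008 0.786
endloop
endfacet
facet normal -0.991 -0.031 0.126
outer loop
vertex 0.864 -4.008 0.786
vertex 1.141 -3.547 3.076
vertex 1.038 -2.733 2.47
endloop
endfacet
facet normal -0.101 0.798 -0.594
outer loop
vertex 1.038 -2.733 2.47
vertex 2.599 -3.953 0.564
vertex 0.864 -4.008 0.786
endloop
endfacet
facet normal 0.101 -0.798 0.594
outer loop
vertex 0.967 -4.823 1.391
vertex 2.876 -3.492 2.854
vertex 1.141 -3.547 3.076
endloop
endfacet
facet normal -0.082 -0.602 -0.794
outer loop
vertex 2.702 -4.767 1.17
vertex 0.967 -4.823 1.391
vertex 2.599 -3.953 0.564
endloop
endfacet
facet normal 0.101 -0.798 0.594
outer loop
vertex 2.702 -4.767 1.17
vertex 2.876 -3.492 2.854
vertex 0.967 -4.823 1.391
endloop
endfacet
facet normal 0.083 0.602 0.794
outer loop
vertex 1.141 -3.547 3.076
vertex 2.876 -3.492 2.854
vertex 1.038 -2.733 2.47
endloop
endfacet
facet normal -0.101 0.798 -0.594
outer loop
vertex 2.773 -2.677 2.249
vertex 2.599 -3.953 0.564
vertex 1.038 -2.733 2.47
endloop
endfacet
facet normal 0.082 0.601 0.795
outer loop
vertex 1.038 -2.733 2.47
vertex 2.876 -3.492 2.854
vertex 2.773 -2.677 2.249
endloop
endfacet
facet normal 0.992 0.031 -0.126
outer loop
vertex 2.773 -2.677 2.249
vertex 2.702 -4.767 1.17
vertex 2.599 -3.953 0.564
endloop
endfacet
facet normal 0.991 0.032 -0.126
outer loop
vertex 2.876 -3.492 2.854
vertex 2.702 -4.767 1.17
vertex 2.773 -2.677 2.249
endloop
endfacet

endsolid
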